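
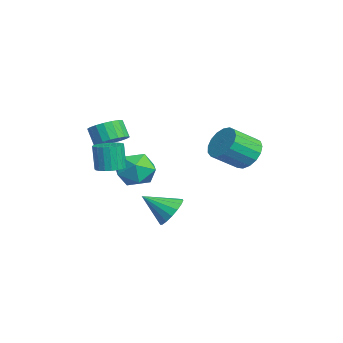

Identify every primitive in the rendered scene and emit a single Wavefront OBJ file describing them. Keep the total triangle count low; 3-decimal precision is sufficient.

v -0.692 -3.2 0.2
v 0.093 -3.222 0.354
v -0.203 -3.302 1.853
v -0.988 -3.28 1.7
v 0.03 -2.895 0.359
v -0.265 -2.975 1.858
v -0.157 -2.621 0.337
v -0.452 -2.701 1.836
v -0.437 -2.447 0.291
v -0.732 -2.528 1.79
v -0.761 -2.403 0.23
v -1.056 -2.484 1.729
v -1.073 -2.497 0.163
v -1.368 -2.578 1.662
v -1.319 -2.713 0.103
v -1.615 -2.793 1.602
v -1.457 -3.012 0.06
v -1.753 -3.093 1.559
v -1.463 -3.344 0.041
v -1.758 -3.425 1.54
v -1.335 -3.651 0.05
v -1.631 -3.732 1.549
v -1.096 -3.88 0.084
v -1.392 -3.961 1.583
v -0.788 -3.992 0.139
v -1.083 -4.072 1.638
v -0.463 -3.966 0.205
v -0.758 -4.047 1.704
v -0.177 -3.808 0.269
v -0.473 -3.888 1.768
v 0.019 -3.545 0.322
v -0.276 -3.625 1.821
v 1.972 -0.482 -1.864
v 2.472 -0.074 -1.127
v 1.628 -1.918 -0.836
v 2.033 0.078 -1.062
v 1.58 0.101 -1.181
v 1.217 -0.009 -1.457
v 1.027 -0.228 -1.826
v 1.053 -0.504 -2.204
v 1.29 -0.776 -2.504
v 1.684 -0.98 -2.657
v 2.143 -1.07 -2.629
v 2.564 -1.026 -2.426
v 2.848 -0.856 -2.094
v 2.933 -0.601 -1.709
v 2.797 -0.319 -1.36
v -2.879 -2.9 1.228
v -2.334 -2.285 1.725
v -2.896 -2.566 2.689
v -3.441 -3.18 2.192
v -2.664 -2.043 1.603
v -3.226 -2.323 2.567
v -3.036 -1.97 1.407
v -3.598 -2.25 2.371
v -3.378 -2.081 1.176
v -3.94 -2.362 2.139
v -3.62 -2.355 0.955
v -4.182 -2.635 1.918
v -3.716 -2.736 0.788
v -4.278 -3.016 1.751
v -3.646 -3.15 0.708
v -4.208 -3.43 1.671
v -3.424 -3.514 0.731
v -3.986 -3.795 1.695
v -3.094 -3.757 0.853
v -3.656 -4.037 1.817
v -2.722 -3.83 1.049
v -3.284 -4.11 2.013
v -2.38 -3.718 1.281
v -2.942 -3.999 2.244
v -2.138 -3.445 1.502
v -2.7 -3.725 2.465
v -2.042 -3.064 1.669
v -2.604 -3.344 2.632
v -2.112 -2.65 1.749
v -2.674 -2.93 2.712
v -0.32 3.696 0.983
v 0.63 3.62 0.52
v 1.011 2.208 1.534
v 0.06 2.284 1.997
v 0.712 3.926 0.916
v 1.093 2.514 1.93
v 0.558 4.18 1.327
v 0.938 2.768 2.341
v 0.202 4.323 1.66
v 0.583 2.91 2.674
v -0.273 4.322 1.837
v 0.107 2.91 2.851
v -0.759 4.178 1.819
v -0.379 2.766 2.833
v -1.145 3.924 1.609
v -0.764 2.511 2.623
v -1.342 3.617 1.256
v -0.961 2.204 2.27
v -1.304 3.329 0.84
v -0.924 1.916 1.854
v -1.041 3.124 0.457
v -0.661 1.712 1.471
v -0.614 3.051 0.195
v -0.233 1.639 1.209
v -0.118 3.126 0.113
v 0.262 1.713 1.127
v 0.33 3.331 0.23
v 0.711 1.919 1.244
v -3.196 -0.887 -1.946
v -2.265 -1.59 -1.555
v -4.375 -1.67 -0.545
v -3.444 -2.373 -0.154
v -3.408 -1.155 0.016
v -2.68 -0.671 -0.85
v -3.96 -2.589 -1.25
v -3.232 -2.105 -2.116
v -2.738 -2.642 -1.125
v -2.396 -1.756 -0.343
v -4.244 -1.504 -1.757
v -3.902 -0.618 -0.975
f 2 1 5
f 2 5 3
f 3 5 6
f 3 6 4
f 5 1 7
f 5 7 6
f 6 7 8
f 6 8 4
f 7 1 9
f 7 9 8
f 8 9 10
f 8 10 4
f 9 1 11
f 9 11 10
f 10 11 12
f 10 12 4
f 11 1 13
f 11 13 12
f 12 13 14
f 12 14 4
f 13 1 15
f 13 15 14
f 14 15 16
f 14 16 4
f 15 1 17
f 15 17 16
f 16 17 18
f 16 18 4
f 17 1 19
f 17 19 18
f 18 19 20
f 18 20 4
f 19 1 21
f 19 21 20
f 20 21 22
f 20 22 4
f 21 1 23
f 21 23 22
f 22 23 24
f 22 24 4
f 23 1 25
f 23 25 24
f 24 25 26
f 24 26 4
f 25 1 27
f 25 27 26
f 26 27 28
f 26 28 4
f 27 1 29
f 27 29 28
f 28 29 30
f 28 30 4
f 29 1 31
f 29 31 30
f 30 31 32
f 30 32 4
f 31 1 2
f 31 2 32
f 32 2 3
f 32 3 4
f 34 33 36
f 34 36 35
f 36 33 37
f 36 37 35
f 37 33 38
f 37 38 35
f 38 33 39
f 38 39 35
f 39 33 40
f 39 40 35
f 40 33 41
f 40 41 35
f 41 33 42
f 41 42 35
f 42 33 43
f 42 43 35
f 43 33 44
f 43 44 35
f 44 33 45
f 44 45 35
f 45 33 46
f 45 46 35
f 46 33 47
f 46 47 35
f 47 33 34
f 47 34 35
f 49 48 52
f 49 52 50
f 50 52 53
f 50 53 51
f 52 48 54
f 52 54 53
f 53 54 55
f 53 55 51
f 54 48 56
f 54 56 55
f 55 56 57
f 55 57 51
f 56 48 58
f 56 58 57
f 57 58 59
f 57 59 51
f 58 48 60
f 58 60 59
f 59 60 61
f 59 61 51
f 60 48 62
f 60 62 61
f 61 62 63
f 61 63 51
f 62 48 64
f 62 64 63
f 63 64 65
f 63 65 51
f 64 48 66
f 64 66 65
f 65 66 67
f 65 67 51
f 66 48 68
f 66 68 67
f 67 68 69
f 67 69 51
f 68 48 70
f 68 70 69
f 69 70 71
f 69 71 51
f 70 48 72
f 70 72 71
f 71 72 73
f 71 73 51
f 72 48 74
f 72 74 73
f 73 74 75
f 73 75 51
f 74 48 76
f 74 76 75
f 75 76 77
f 75 77 51
f 76 48 49
f 76 49 77
f 77 49 50
f 77 50 51
f 79 78 82
f 79 82 80
f 80 82 83
f 80 83 81
f 82 78 84
f 82 84 83
f 83 84 85
f 83 85 81
f 84 78 86
f 84 86 85
f 85 86 87
f 85 87 81
f 86 78 88
f 86 88 87
f 87 88 89
f 87 89 81
f 88 78 90
f 88 90 89
f 89 90 91
f 89 91 81
f 90 78 92
f 90 92 91
f 91 92 93
f 91 93 81
f 92 78 94
f 92 94 93
f 93 94 95
f 93 95 81
f 94 78 96
f 94 96 95
f 95 96 97
f 95 97 81
f 96 78 98
f 96 98 97
f 97 98 99
f 97 99 81
f 98 78 100
f 98 100 99
f 99 100 101
f 99 101 81
f 100 78 102
f 100 102 101
f 101 102 103
f 101 103 81
f 102 78 104
f 102 104 103
f 103 104 105
f 103 105 81
f 104 78 79
f 104 79 105
f 105 79 80
f 105 80 81
f 106 117 111
f 106 111 107
f 106 107 113
f 106 113 116
f 106 116 117
f 107 111 115
f 111 117 110
f 117 116 108
f 116 113 112
f 113 107 114
f 109 115 110
f 109 110 108
f 109 108 112
f 109 112 114
f 109 114 115
f 110 115 111
f 108 110 117
f 112 108 116
f 114 112 113
f 115 114 107



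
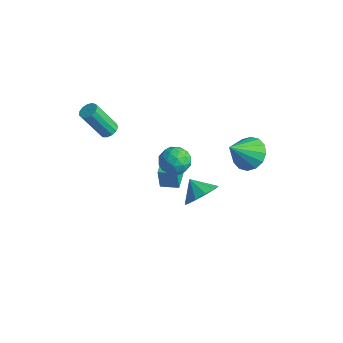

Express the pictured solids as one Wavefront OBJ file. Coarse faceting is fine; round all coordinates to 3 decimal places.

v -3.057 -2.342 2.41
v -2.53 -2.562 2.513
v -3.236 -3.397 4.352
v -3.763 -3.178 4.25
v -2.533 -2.264 2.647
v -3.24 -3.099 4.486
v -2.703 -1.991 2.706
v -3.409 -2.826 4.545
v -2.984 -1.829 2.671
v -3.691 -2.665 4.51
v -3.289 -1.831 2.553
v -3.996 -2.666 4.393
v -3.52 -1.995 2.39
v -4.227 -2.83 4.229
v -3.604 -2.269 2.233
v -4.311 -3.104 4.073
v -3.514 -2.566 2.133
v -4.221 -3.402 3.972
v -3.279 -2.793 2.12
v -3.986 -3.628 3.96
v -2.973 -2.876 2.2
v -3.68 -3.712 4.039
v -2.694 -2.79 2.346
v -3.401 -3.626 4.186
v 3.377 2.037 2.033
v 4.289 2.4 2.507
v 3.183 0.703 3.427
v 3.873 2.703 2.739
v 3.324 2.828 2.781
v 2.79 2.74 2.623
v 2.413 2.464 2.307
v 2.294 2.074 1.917
v 2.465 1.674 1.558
v 2.881 1.371 1.327
v 3.43 1.247 1.284
v 3.964 1.334 1.442
v 4.341 1.61 1.758
v 4.46 2 2.148
v -0.983 0.308 0.543
v -0.225 0.874 0.293
v -0.355 -0.894 -0.273
v 0.403 -0.328 -0.523
v 0.294 -0.617 0.404
v -0.094 0.126 0.909
v -0.486 -0.146 -0.889
v -0.874 0.597 -0.384
v 0.081 0.594 -0.592
v 0.564 0.302 0.207
v -1.144 -0.322 -0.187
v -0.661 -0.614 0.612
v -0.659 0.696 0.49
v 0.079 -0.716 -0.47
v 0.015 -0.886 0.076
v 0.46 -0.553 -0.072
v -0.582 0.256 0.852
v -0.137 0.589 0.705
v 0.169 -0.287 0.77
v -0.443 -0.609 -0.685
v 0.002 -0.276 -0.832
v -1.04 0.533 0.092
v -0.595 0.866 -0.056
v -0.749 0.267 -0.75
v -0.034 0.864 -0.178
v 0.335 0.158 -0.658
v -0.187 0.265 -0.872
v -0.415 0.701 -0.576
v 0.25 0.693 0.292
v 0.619 -0.013 -0.188
v 0.555 -0.183 0.358
v 0.327 0.253 0.654
v 0.43 0.528 -0.228
v -1.199 -0.007 0.208
v -0.83 -0.713 -0.272
v -0.907 -0.273 -0.634
v -1.135 0.163 -0.338
v -0.915 -0.178 0.678
v -0.546 -0.884 0.198
v -0.165 -0.721 0.596
v -0.393 -0.285 0.892
v -1.01 -0.548 0.248
v 4.241 -2.313 2.144
v 4.852 -2.581 2.955
v 3.299 -2.307 2.856
v 4.832 -1.933 2.924
v 4.587 -1.43 2.596
v 4.21 -1.265 2.095
v 3.844 -1.499 1.613
v 3.63 -2.044 1.334
v 3.649 -2.692 1.364
v 3.894 -3.195 1.693
v 4.272 -3.361 2.194
v 4.638 -3.127 2.676
v -2.768 1.479 -4.149
v -2.859 1.389 -2.775
v -1.873 2.127 -4.047
v -1.964 2.037 -2.673
v -2.016 0.443 -4.167
v -2.107 0.353 -2.793
v -1.121 1.091 -4.065
v -1.212 1.001 -2.691
f 2 1 5
f 2 5 3
f 3 5 6
f 3 6 4
f 5 1 7
f 5 7 6
f 6 7 8
f 6 8 4
f 7 1 9
f 7 9 8
f 8 9 10
f 8 10 4
f 9 1 11
f 9 11 10
f 10 11 12
f 10 12 4
f 11 1 13
f 11 13 12
f 12 13 14
f 12 14 4
f 13 1 15
f 13 15 14
f 14 15 16
f 14 16 4
f 15 1 17
f 15 17 16
f 16 17 18
f 16 18 4
f 17 1 19
f 17 19 18
f 18 19 20
f 18 20 4
f 19 1 21
f 19 21 20
f 20 21 22
f 20 22 4
f 21 1 23
f 21 23 22
f 22 23 24
f 22 24 4
f 23 1 2
f 23 2 24
f 24 2 3
f 24 3 4
f 26 25 28
f 26 28 27
f 28 25 29
f 28 29 27
f 29 25 30
f 29 30 27
f 30 25 31
f 30 31 27
f 31 25 32
f 31 32 27
f 32 25 33
f 32 33 27
f 33 25 34
f 33 34 27
f 34 25 35
f 34 35 27
f 35 25 36
f 35 36 27
f 36 25 37
f 36 37 27
f 37 25 38
f 37 38 27
f 38 25 26
f 38 26 27
f 39 76 55
f 76 50 79
f 55 79 44
f 76 79 55
f 39 55 51
f 55 44 56
f 51 56 40
f 55 56 51
f 39 51 60
f 51 40 61
f 60 61 46
f 51 61 60
f 39 60 72
f 60 46 75
f 72 75 49
f 60 75 72
f 39 72 76
f 72 49 80
f 76 80 50
f 72 80 76
f 40 56 67
f 56 44 70
f 67 70 48
f 56 70 67
f 44 79 57
f 79 50 78
f 57 78 43
f 79 78 57
f 50 80 77
f 80 49 73
f 77 73 41
f 80 73 77
f 49 75 74
f 75 46 62
f 74 62 45
f 75 62 74
f 46 61 66
f 61 40 63
f 66 63 47
f 61 63 66
f 42 68 54
f 68 48 69
f 54 69 43
f 68 69 54
f 42 54 52
f 54 43 53
f 52 53 41
f 54 53 52
f 42 52 59
f 52 41 58
f 59 58 45
f 52 58 59
f 42 59 64
f 59 45 65
f 64 65 47
f 59 65 64
f 42 64 68
f 64 47 71
f 68 71 48
f 64 71 68
f 43 69 57
f 69 48 70
f 57 70 44
f 69 70 57
f 41 53 77
f 53 43 78
f 77 78 50
f 53 78 77
f 45 58 74
f 58 41 73
f 74 73 49
f 58 73 74
f 47 65 66
f 65 45 62
f 66 62 46
f 65 62 66
f 48 71 67
f 71 47 63
f 67 63 40
f 71 63 67
f 82 81 84
f 82 84 83
f 84 81 85
f 84 85 83
f 85 81 86
f 85 86 83
f 86 81 87
f 86 87 83
f 87 81 88
f 87 88 83
f 88 81 89
f 88 89 83
f 89 81 90
f 89 90 83
f 90 81 91
f 90 91 83
f 91 81 92
f 91 92 83
f 92 81 82
f 92 82 83
f 94 96 93
f 97 94 93
f 93 96 95
f 95 97 93
f 94 100 96
f 98 94 97
f 98 100 94
f 96 100 95
f 99 97 95
f 95 100 99
f 99 98 97
f 100 98 99



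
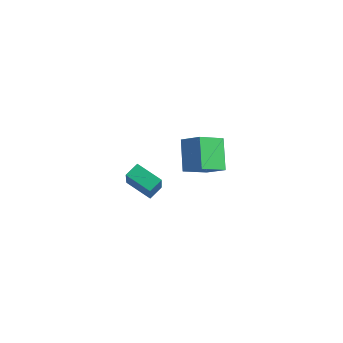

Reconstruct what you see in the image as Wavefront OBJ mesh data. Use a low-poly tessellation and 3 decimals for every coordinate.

v 1.989 3.76 -3.937
v 1.69 2.296 -3.147
v 0.945 4.713 -2.565
v 0.646 3.248 -1.775
v 3.134 3.932 -3.185
v 2.835 2.467 -2.395
v 2.09 4.884 -1.813
v 1.791 3.42 -1.023
v 2.683 -2.652 -0.431
v 3.424 -3.401 1.028
v 2.698 -1.893 -0.049
v 3.44 -2.642 1.41
v 4.04 -2.398 -0.99
v 4.782 -3.147 0.469
v 4.056 -1.639 -0.608
v 4.797 -2.388 0.851
f 2 4 1
f 5 2 1
f 1 4 3
f 3 5 1
f 2 8 4
f 6 2 5
f 6 8 2
f 4 8 3
f 7 5 3
f 3 8 7
f 7 6 5
f 8 6 7
f 10 12 9
f 13 10 9
f 9 12 11
f 11 13 9
f 10 16 12
f 14 10 13
f 14 16 10
f 12 16 11
f 15 13 11
f 11 16 15
f 15 14 13
f 16 14 15



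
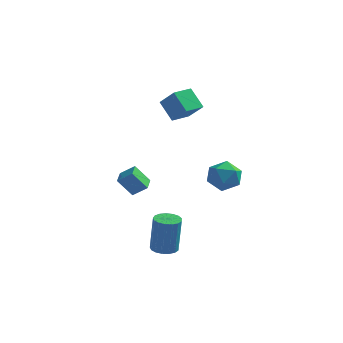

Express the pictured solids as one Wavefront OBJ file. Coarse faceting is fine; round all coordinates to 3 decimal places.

v -1.797 3.042 3.025
v -0.848 2.611 4.061
v -1.204 4.151 2.943
v -0.255 3.72 3.979
v -0.925 2.5 2.001
v 0.024 2.069 3.037
v -0.332 3.609 1.919
v 0.617 3.178 2.955
v 1.849 0.993 -1.436
v 2.873 1.246 -1.566
v 2.247 0.114 -0.014
v 3.271 0.367 -0.144
v 2.568 1.118 0.12
v 2.322 1.661 -0.759
v 2.798 -0.301 -0.821
v 2.552 0.242 -1.7
v 3.459 0.446 -1.186
v 3.317 1.323 -0.605
v 1.803 0.037 -0.975
v 1.661 0.914 -0.394
v -2.112 -0.596 -2.357
v -2.891 -0.808 -1.3
v -2.295 0.375 -2.296
v -3.073 0.163 -1.239
v -1.307 -0.483 -1.741
v -2.085 -0.695 -0.684
v -1.489 0.488 -1.68
v -2.268 0.276 -0.623
v 0.753 -3.897 -4.082
v 1.385 -3.517 -4.14
v 1.539 -3.442 -1.997
v 0.907 -3.823 -1.938
v 1.136 -3.266 -4.131
v 1.289 -3.191 -1.988
v 0.799 -3.159 -4.111
v 0.952 -3.085 -1.967
v 0.451 -3.222 -4.084
v 0.604 -3.147 -1.94
v 0.173 -3.439 -4.056
v 0.326 -3.365 -1.913
v 0.028 -3.762 -4.034
v 0.181 -3.687 -1.891
v 0.049 -4.115 -4.024
v 0.202 -4.04 -1.88
v 0.231 -4.419 -4.026
v 0.384 -4.344 -1.883
v 0.533 -4.603 -4.041
v 0.686 -4.528 -1.898
v 0.886 -4.625 -4.066
v 1.039 -4.551 -1.922
v 1.208 -4.481 -4.094
v 1.361 -4.406 -1.951
v 1.426 -4.203 -4.119
v 1.579 -4.128 -1.976
v 1.49 -3.855 -4.136
v 1.643 -3.78 -1.992
f 2 4 1
f 5 2 1
f 1 4 3
f 3 5 1
f 2 8 4
f 6 2 5
f 6 8 2
f 4 8 3
f 7 5 3
f 3 8 7
f 7 6 5
f 8 6 7
f 9 20 14
f 9 14 10
f 9 10 16
f 9 16 19
f 9 19 20
f 10 14 18
f 14 20 13
f 20 19 11
f 19 16 15
f 16 10 17
f 12 18 13
f 12 13 11
f 12 11 15
f 12 15 17
f 12 17 18
f 13 18 14
f 11 13 20
f 15 11 19
f 17 15 16
f 18 17 10
f 22 24 21
f 25 22 21
f 21 24 23
f 23 25 21
f 22 28 24
f 26 22 25
f 26 28 22
f 24 28 23
f 27 25 23
f 23 28 27
f 27 26 25
f 28 26 27
f 30 29 33
f 30 33 31
f 31 33 34
f 31 34 32
f 33 29 35
f 33 35 34
f 34 35 36
f 34 36 32
f 35 29 37
f 35 37 36
f 36 37 38
f 36 38 32
f 37 29 39
f 37 39 38
f 38 39 40
f 38 40 32
f 39 29 41
f 39 41 40
f 40 41 42
f 40 42 32
f 41 29 43
f 41 43 42
f 42 43 44
f 42 44 32
f 43 29 45
f 43 45 44
f 44 45 46
f 44 46 32
f 45 29 47
f 45 47 46
f 46 47 48
f 46 48 32
f 47 29 49
f 47 49 48
f 48 49 50
f 48 50 32
f 49 29 51
f 49 51 50
f 50 51 52
f 50 52 32
f 51 29 53
f 51 53 52
f 52 53 54
f 52 54 32
f 53 29 55
f 53 55 54
f 54 55 56
f 54 56 32
f 55 29 30
f 55 30 56
f 56 30 31
f 56 31 32



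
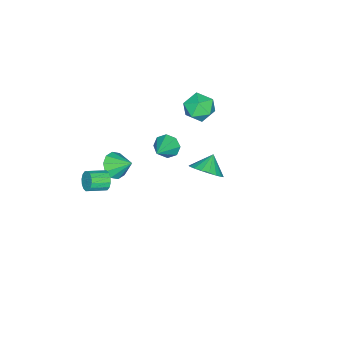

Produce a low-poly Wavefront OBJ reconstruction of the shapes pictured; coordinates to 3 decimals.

v 1.573 3.654 2.826
v 2.165 4.166 3.496
v 0.707 3.626 3.614
v 1.95 4.503 3.272
v 1.66 4.672 2.96
v 1.353 4.64 2.621
v 1.089 4.412 2.323
v 0.921 4.035 2.125
v 0.882 3.582 2.065
v 0.98 3.143 2.157
v 1.195 2.806 2.381
v 1.485 2.637 2.693
v 1.792 2.669 3.032
v 2.056 2.897 3.33
v 2.224 3.274 3.528
v 2.263 3.727 3.588
v -3.718 0.731 3.48
v -3.205 1.418 4.107
v -2.215 0.182 2.853
v -1.702 0.869 3.48
v -2.205 0.035 3.905
v -3.134 0.374 4.292
v -2.286 1.226 2.668
v -3.215 1.565 3.055
v -2.321 1.723 3.605
v -2.27 0.988 4.37
v -3.15 0.612 2.59
v -3.099 -0.123 3.355
v -4.69 -2.521 -4.065
v -4.316 -2.261 -4.806
v -3.05 -2.279 -3.155
v -4.581 -1.756 -4.464
v -4.909 -1.698 -3.887
v -5.109 -2.123 -3.415
v -5.063 -2.781 -3.323
v -4.798 -3.286 -3.666
v -4.47 -3.344 -4.242
v -4.27 -2.919 -4.715
v 0.855 -2.747 -0.869
v 1.467 -3.175 -0.314
v 0.865 -1.593 0.009
v 1.761 -2.877 -0.708
v 1.71 -2.53 -1.164
v 1.332 -2.266 -1.506
v 0.771 -2.186 -1.606
v 0.243 -2.319 -1.424
v -0.052 -2.616 -1.03
v -0 -2.963 -0.574
v 0.378 -3.228 -0.232
v 0.938 -3.308 -0.132
v 3.217 -1.917 0.411
v 3.584 -1.754 -0.126
v 4.45 -2.461 0.252
v 4.083 -2.623 0.789
v 3.669 -1.52 0.116
v 4.535 -2.227 0.494
v 3.633 -1.393 0.436
v 4.5 -2.099 0.814
v 3.486 -1.405 0.75
v 4.352 -2.112 1.128
v 3.267 -1.555 0.973
v 4.133 -2.261 1.351
v 3.034 -1.802 1.045
v 3.9 -2.508 1.423
v 2.85 -2.079 0.948
v 3.716 -2.786 1.326
v 2.765 -2.313 0.706
v 3.631 -3.02 1.084
v 2.8 -2.441 0.386
v 3.667 -3.147 0.764
v 2.948 -2.428 0.072
v 3.814 -3.135 0.45
v 3.167 -2.279 -0.151
v 4.033 -2.985 0.227
v 3.4 -2.032 -0.223
v 4.266 -2.738 0.155
f 2 1 4
f 2 4 3
f 4 1 5
f 4 5 3
f 5 1 6
f 5 6 3
f 6 1 7
f 6 7 3
f 7 1 8
f 7 8 3
f 8 1 9
f 8 9 3
f 9 1 10
f 9 10 3
f 10 1 11
f 10 11 3
f 11 1 12
f 11 12 3
f 12 1 13
f 12 13 3
f 13 1 14
f 13 14 3
f 14 1 15
f 14 15 3
f 15 1 16
f 15 16 3
f 16 1 2
f 16 2 3
f 17 28 22
f 17 22 18
f 17 18 24
f 17 24 27
f 17 27 28
f 18 22 26
f 22 28 21
f 28 27 19
f 27 24 23
f 24 18 25
f 20 26 21
f 20 21 19
f 20 19 23
f 20 23 25
f 20 25 26
f 21 26 22
f 19 21 28
f 23 19 27
f 25 23 24
f 26 25 18
f 30 29 32
f 30 32 31
f 32 29 33
f 32 33 31
f 33 29 34
f 33 34 31
f 34 29 35
f 34 35 31
f 35 29 36
f 35 36 31
f 36 29 37
f 36 37 31
f 37 29 38
f 37 38 31
f 38 29 30
f 38 30 31
f 40 39 42
f 40 42 41
f 42 39 43
f 42 43 41
f 43 39 44
f 43 44 41
f 44 39 45
f 44 45 41
f 45 39 46
f 45 46 41
f 46 39 47
f 46 47 41
f 47 39 48
f 47 48 41
f 48 39 49
f 48 49 41
f 49 39 50
f 49 50 41
f 50 39 40
f 50 40 41
f 52 51 55
f 52 55 53
f 53 55 56
f 53 56 54
f 55 51 57
f 55 57 56
f 56 57 58
f 56 58 54
f 57 51 59
f 57 59 58
f 58 59 60
f 58 60 54
f 59 51 61
f 59 61 60
f 60 61 62
f 60 62 54
f 61 51 63
f 61 63 62
f 62 63 64
f 62 64 54
f 63 51 65
f 63 65 64
f 64 65 66
f 64 66 54
f 65 51 67
f 65 67 66
f 66 67 68
f 66 68 54
f 67 51 69
f 67 69 68
f 68 69 70
f 68 70 54
f 69 51 71
f 69 71 70
f 70 71 72
f 70 72 54
f 71 51 73
f 71 73 72
f 72 73 74
f 72 74 54
f 73 51 75
f 73 75 74
f 74 75 76
f 74 76 54
f 75 51 52
f 75 52 76
f 76 52 53
f 76 53 54



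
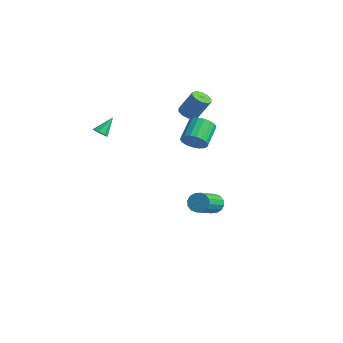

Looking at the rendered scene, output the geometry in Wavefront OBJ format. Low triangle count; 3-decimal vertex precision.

v -0.01 2.267 -4.128
v 0.649 2.446 -4.414
v 1.489 0.853 -3.477
v 0.83 0.673 -3.192
v 0.631 2.633 -4.08
v 1.471 1.04 -3.143
v 0.442 2.722 -3.759
v 1.282 1.129 -2.822
v 0.131 2.689 -3.537
v 0.971 1.096 -2.6
v -0.217 2.542 -3.474
v 0.623 0.949 -2.537
v -0.51 2.322 -3.586
v 0.33 0.729 -2.649
v -0.669 2.087 -3.843
v 0.171 0.494 -2.906
v -0.651 1.9 -4.177
v 0.189 0.307 -3.24
v -0.462 1.811 -4.498
v 0.378 0.218 -3.561
v -0.151 1.844 -4.72
v 0.689 0.251 -3.783
v 0.197 1.991 -4.783
v 1.037 0.398 -3.846
v 0.49 2.211 -4.671
v 1.33 0.618 -3.734
v 3.367 -1.266 3.433
v 3.988 -0.726 3.331
v 3.215 0.326 4.184
v 2.593 -0.214 4.287
v 3.769 -0.654 3.043
v 2.996 0.398 3.896
v 3.469 -0.703 2.832
v 2.696 0.349 3.685
v 3.149 -0.864 2.741
v 2.376 0.188 3.594
v 2.873 -1.104 2.786
v 2.1 -0.052 3.639
v 2.694 -1.377 2.96
v 1.921 -0.324 3.813
v 2.648 -1.627 3.228
v 1.875 -0.575 4.081
v 2.745 -1.806 3.536
v 1.972 -0.754 4.389
v 2.964 -1.878 3.824
v 2.191 -0.826 4.677
v 3.264 -1.829 4.035
v 2.491 -0.777 4.888
v 3.584 -1.668 4.126
v 2.811 -0.616 4.979
v 3.86 -1.428 4.081
v 3.087 -0.376 4.934
v 4.039 -1.156 3.907
v 3.266 -0.103 4.76
v 4.085 -0.905 3.639
v 3.312 0.147 4.492
v -2.344 -4.103 2.549
v -1.938 -3.843 2.353
v -2.476 -3.157 3.531
v -2.284 -3.727 2.195
v -2.665 -3.83 2.243
v -2.858 -4.094 2.471
v -2.75 -4.362 2.744
v -2.404 -4.479 2.903
v -2.023 -4.375 2.854
v -1.83 -4.112 2.627
v -2.154 1.827 2.777
v -1.718 2.205 2.438
v -1.069 2.772 3.904
v -1.506 2.393 4.243
v -2.059 2.43 2.502
v -1.411 2.997 3.968
v -2.437 2.425 2.671
v -1.789 2.991 4.137
v -2.707 2.191 2.881
v -2.059 2.757 4.347
v -2.766 1.818 3.051
v -2.117 2.384 4.517
v -2.591 1.448 3.116
v -1.942 2.015 4.582
v -2.249 1.223 3.052
v -1.601 1.79 4.518
v -1.871 1.229 2.883
v -1.223 1.795 4.349
v -1.601 1.463 2.673
v -0.953 2.029 4.139
v -1.543 1.836 2.503
v -0.894 2.402 3.969
f 2 1 5
f 2 5 3
f 3 5 6
f 3 6 4
f 5 1 7
f 5 7 6
f 6 7 8
f 6 8 4
f 7 1 9
f 7 9 8
f 8 9 10
f 8 10 4
f 9 1 11
f 9 11 10
f 10 11 12
f 10 12 4
f 11 1 13
f 11 13 12
f 12 13 14
f 12 14 4
f 13 1 15
f 13 15 14
f 14 15 16
f 14 16 4
f 15 1 17
f 15 17 16
f 16 17 18
f 16 18 4
f 17 1 19
f 17 19 18
f 18 19 20
f 18 20 4
f 19 1 21
f 19 21 20
f 20 21 22
f 20 22 4
f 21 1 23
f 21 23 22
f 22 23 24
f 22 24 4
f 23 1 25
f 23 25 24
f 24 25 26
f 24 26 4
f 25 1 2
f 25 2 26
f 26 2 3
f 26 3 4
f 28 27 31
f 28 31 29
f 29 31 32
f 29 32 30
f 31 27 33
f 31 33 32
f 32 33 34
f 32 34 30
f 33 27 35
f 33 35 34
f 34 35 36
f 34 36 30
f 35 27 37
f 35 37 36
f 36 37 38
f 36 38 30
f 37 27 39
f 37 39 38
f 38 39 40
f 38 40 30
f 39 27 41
f 39 41 40
f 40 41 42
f 40 42 30
f 41 27 43
f 41 43 42
f 42 43 44
f 42 44 30
f 43 27 45
f 43 45 44
f 44 45 46
f 44 46 30
f 45 27 47
f 45 47 46
f 46 47 48
f 46 48 30
f 47 27 49
f 47 49 48
f 48 49 50
f 48 50 30
f 49 27 51
f 49 51 50
f 50 51 52
f 50 52 30
f 51 27 53
f 51 53 52
f 52 53 54
f 52 54 30
f 53 27 55
f 53 55 54
f 54 55 56
f 54 56 30
f 55 27 28
f 55 28 56
f 56 28 29
f 56 29 30
f 58 57 60
f 58 60 59
f 60 57 61
f 60 61 59
f 61 57 62
f 61 62 59
f 62 57 63
f 62 63 59
f 63 57 64
f 63 64 59
f 64 57 65
f 64 65 59
f 65 57 66
f 65 66 59
f 66 57 58
f 66 58 59
f 68 67 71
f 68 71 69
f 69 71 72
f 69 72 70
f 71 67 73
f 71 73 72
f 72 73 74
f 72 74 70
f 73 67 75
f 73 75 74
f 74 75 76
f 74 76 70
f 75 67 77
f 75 77 76
f 76 77 78
f 76 78 70
f 77 67 79
f 77 79 78
f 78 79 80
f 78 80 70
f 79 67 81
f 79 81 80
f 80 81 82
f 80 82 70
f 81 67 83
f 81 83 82
f 82 83 84
f 82 84 70
f 83 67 85
f 83 85 84
f 84 85 86
f 84 86 70
f 85 67 87
f 85 87 86
f 86 87 88
f 86 88 70
f 87 67 68
f 87 68 88
f 88 68 69
f 88 69 70



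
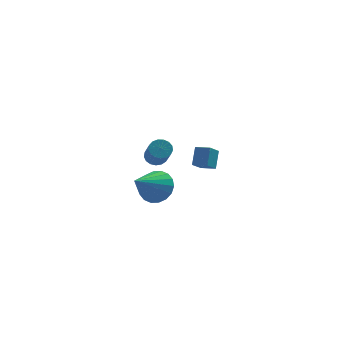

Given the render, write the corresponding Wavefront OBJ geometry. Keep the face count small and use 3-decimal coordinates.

v -0.157 -2.501 1.787
v 0.672 -2.646 2.398
v -1.263 -3.819 2.973
v 0.458 -2.288 2.598
v 0.123 -1.971 2.637
v -0.268 -1.759 2.508
v -0.637 -1.695 2.236
v -0.911 -1.789 1.875
v -1.035 -2.025 1.497
v -0.986 -2.355 1.176
v -0.772 -2.714 0.976
v -0.437 -3.03 0.937
v -0.046 -3.242 1.066
v 0.323 -3.307 1.338
v 0.597 -3.212 1.699
v 0.721 -2.976 2.077
v -0 4.435 0.342
v 0.53 4.218 0.014
v 0.75 2.828 1.291
v 0.22 3.045 1.618
v 0.648 4.426 0.22
v 0.869 3.036 1.496
v 0.618 4.636 0.453
v 0.839 3.246 1.73
v 0.447 4.8 0.662
v 0.667 3.41 1.939
v 0.173 4.88 0.797
v 0.393 3.491 2.074
v -0.141 4.859 0.827
v 0.079 3.469 2.104
v -0.423 4.74 0.747
v -0.202 3.35 2.024
v -0.607 4.551 0.573
v -0.387 3.162 1.85
v -0.653 4.336 0.347
v -0.432 2.946 1.624
v -0.549 4.143 0.119
v -0.328 2.754 1.396
v -0.319 4.017 -0.058
v -0.099 2.628 1.219
v -0.017 3.987 -0.143
v 0.204 2.597 1.134
v 0.29 4.059 -0.117
v 0.51 2.67 1.16
v 2.49 -0.784 2.352
v 2.677 -0.089 3.287
v 1.739 -0.39 2.209
v 1.926 0.305 3.144
v 2.974 -0.085 1.736
v 3.161 0.61 2.671
v 2.223 0.309 1.593
v 2.41 1.004 2.528
f 2 1 4
f 2 4 3
f 4 1 5
f 4 5 3
f 5 1 6
f 5 6 3
f 6 1 7
f 6 7 3
f 7 1 8
f 7 8 3
f 8 1 9
f 8 9 3
f 9 1 10
f 9 10 3
f 10 1 11
f 10 11 3
f 11 1 12
f 11 12 3
f 12 1 13
f 12 13 3
f 13 1 14
f 13 14 3
f 14 1 15
f 14 15 3
f 15 1 16
f 15 16 3
f 16 1 2
f 16 2 3
f 18 17 21
f 18 21 19
f 19 21 22
f 19 22 20
f 21 17 23
f 21 23 22
f 22 23 24
f 22 24 20
f 23 17 25
f 23 25 24
f 24 25 26
f 24 26 20
f 25 17 27
f 25 27 26
f 26 27 28
f 26 28 20
f 27 17 29
f 27 29 28
f 28 29 30
f 28 30 20
f 29 17 31
f 29 31 30
f 30 31 32
f 30 32 20
f 31 17 33
f 31 33 32
f 32 33 34
f 32 34 20
f 33 17 35
f 33 35 34
f 34 35 36
f 34 36 20
f 35 17 37
f 35 37 36
f 36 37 38
f 36 38 20
f 37 17 39
f 37 39 38
f 38 39 40
f 38 40 20
f 39 17 41
f 39 41 40
f 40 41 42
f 40 42 20
f 41 17 43
f 41 43 42
f 42 43 44
f 42 44 20
f 43 17 18
f 43 18 44
f 44 18 19
f 44 19 20
f 46 48 45
f 49 46 45
f 45 48 47
f 47 49 45
f 46 52 48
f 50 46 49
f 50 52 46
f 48 52 47
f 51 49 47
f 47 52 51
f 51 50 49
f 52 50 51



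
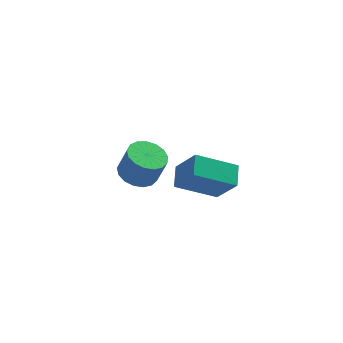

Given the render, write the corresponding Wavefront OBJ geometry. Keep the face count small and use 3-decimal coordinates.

v -4.107 -0.612 -0.543
v -3.811 0.083 -0.282
v -2.788 -0.906 -1.26
v -2.492 -0.21 -1
v -3.668 -1.19 0.5
v -3.372 -0.494 0.76
v -2.349 -1.483 -0.218
v -2.053 -0.788 0.043
v -4.09 3.211 -3.611
v -3.54 2.806 -3.839
v -3.22 2.665 -2.818
v -3.77 3.069 -2.589
v -3.411 3.126 -3.835
v -3.091 2.984 -2.814
v -3.438 3.465 -3.78
v -3.118 3.323 -2.758
v -3.614 3.746 -3.686
v -3.294 3.604 -2.664
v -3.899 3.904 -3.574
v -3.579 3.762 -2.553
v -4.228 3.904 -3.471
v -3.908 3.762 -2.45
v -4.525 3.744 -3.4
v -4.205 3.603 -2.379
v -4.723 3.463 -3.377
v -4.403 3.321 -2.356
v -4.775 3.124 -3.408
v -4.455 2.982 -2.386
v -4.671 2.804 -3.485
v -4.351 2.663 -2.463
v -4.433 2.578 -3.591
v -4.113 2.437 -2.569
v -4.117 2.497 -3.701
v -3.797 2.355 -2.68
v -3.795 2.579 -3.791
v -3.475 2.438 -2.769
f 2 4 1
f 5 2 1
f 1 4 3
f 3 5 1
f 2 8 4
f 6 2 5
f 6 8 2
f 4 8 3
f 7 5 3
f 3 8 7
f 7 6 5
f 8 6 7
f 10 9 13
f 10 13 11
f 11 13 14
f 11 14 12
f 13 9 15
f 13 15 14
f 14 15 16
f 14 16 12
f 15 9 17
f 15 17 16
f 16 17 18
f 16 18 12
f 17 9 19
f 17 19 18
f 18 19 20
f 18 20 12
f 19 9 21
f 19 21 20
f 20 21 22
f 20 22 12
f 21 9 23
f 21 23 22
f 22 23 24
f 22 24 12
f 23 9 25
f 23 25 24
f 24 25 26
f 24 26 12
f 25 9 27
f 25 27 26
f 26 27 28
f 26 28 12
f 27 9 29
f 27 29 28
f 28 29 30
f 28 30 12
f 29 9 31
f 29 31 30
f 30 31 32
f 30 32 12
f 31 9 33
f 31 33 32
f 32 33 34
f 32 34 12
f 33 9 35
f 33 35 34
f 34 35 36
f 34 36 12
f 35 9 10
f 35 10 36
f 36 10 11
f 36 11 12



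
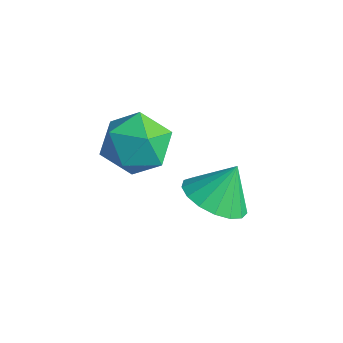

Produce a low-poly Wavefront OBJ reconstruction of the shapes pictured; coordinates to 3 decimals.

v 1.477 -1.041 -0.744
v 2.428 -0.905 -0.938
v 1.603 -0.379 0.344
v 2.218 -0.536 -1.138
v 1.839 -0.283 -1.248
v 1.376 -0.204 -1.243
v 0.937 -0.317 -1.123
v 0.622 -0.596 -0.916
v 0.502 -0.976 -0.67
v 0.606 -1.372 -0.441
v 0.909 -1.692 -0.281
v 1.342 -1.863 -0.227
v 1.807 -1.846 -0.292
v 2.195 -1.644 -0.46
v 2.42 -1.305 -0.693
v 0.086 -2.112 2.181
v 1.066 -2.129 2.499
v 0.154 -3.751 1.881
v 1.134 -3.768 2.199
v 0.375 -3.599 2.876
v 0.333 -2.586 3.061
v 0.887 -3.294 1.319
v 0.845 -2.281 1.504
v 1.561 -2.86 1.966
v 1.245 -3.049 2.929
v -0.025 -2.831 1.451
v -0.341 -3.02 2.414
f 2 1 4
f 2 4 3
f 4 1 5
f 4 5 3
f 5 1 6
f 5 6 3
f 6 1 7
f 6 7 3
f 7 1 8
f 7 8 3
f 8 1 9
f 8 9 3
f 9 1 10
f 9 10 3
f 10 1 11
f 10 11 3
f 11 1 12
f 11 12 3
f 12 1 13
f 12 13 3
f 13 1 14
f 13 14 3
f 14 1 15
f 14 15 3
f 15 1 2
f 15 2 3
f 16 27 21
f 16 21 17
f 16 17 23
f 16 23 26
f 16 26 27
f 17 21 25
f 21 27 20
f 27 26 18
f 26 23 22
f 23 17 24
f 19 25 20
f 19 20 18
f 19 18 22
f 19 22 24
f 19 24 25
f 20 25 21
f 18 20 27
f 22 18 26
f 24 22 23
f 25 24 17



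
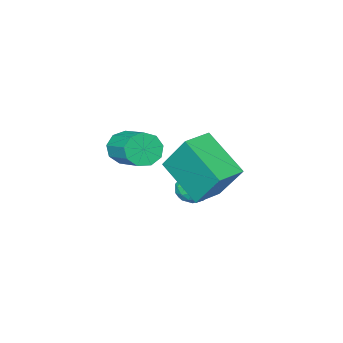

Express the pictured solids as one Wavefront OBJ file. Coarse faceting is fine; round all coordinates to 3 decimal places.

v -2.148 -0.034 -2.227
v -1.506 0.166 -2.209
v -1.914 -0.706 -3.051
v -1.272 -0.506 -3.033
v -1.525 -0.874 -2.529
v -1.669 -0.459 -2.02
v -1.751 -0.081 -3.24
v -1.895 0.334 -2.731
v -1.26 0.137 -2.834
v -1.121 -0.353 -2.395
v -2.299 -0.187 -2.865
v -2.16 -0.677 -2.426
v -1.847 0.125 -2.146
v -1.573 -0.665 -3.114
v -1.721 -0.882 -2.818
v -1.344 -0.764 -2.807
v -1.943 -0.242 -2.035
v -1.566 -0.125 -2.024
v -1.577 -0.736 -2.212
v -1.854 -0.415 -3.236
v -1.477 -0.298 -3.225
v -2.076 0.224 -2.453
v -1.699 0.342 -2.442
v -1.843 0.196 -3.048
v -1.326 0.226 -2.502
v -1.188 -0.17 -2.987
v -1.47 0.08 -3.109
v -1.555 0.324 -2.809
v -1.243 -0.063 -2.244
v -1.106 -0.458 -2.729
v -1.255 -0.674 -2.433
v -1.339 -0.43 -2.133
v -1.099 -0.08 -2.612
v -2.314 -0.082 -2.531
v -2.177 -0.477 -3.016
v -2.081 -0.11 -3.127
v -2.165 0.134 -2.827
v -2.232 -0.37 -2.273
v -2.094 -0.766 -2.758
v -1.865 -0.864 -2.451
v -1.95 -0.62 -2.151
v -2.321 -0.46 -2.648
v -0.553 -2.728 -1.337
v -0.236 -3.069 -0.762
v 0.05 -1.492 0.013
v -0.267 -1.152 -0.563
v 0.112 -2.96 -1.112
v 0.399 -1.383 -0.338
v 0.15 -2.743 -1.568
v 0.436 -1.166 -0.793
v -0.142 -2.519 -1.916
v 0.145 -0.942 -1.141
v -0.626 -2.393 -1.993
v -0.34 -0.816 -1.218
v -1.076 -2.424 -1.763
v -0.79 -0.847 -0.989
v -1.282 -2.597 -1.334
v -0.995 -1.021 -0.56
v -1.146 -2.832 -0.907
v -0.86 -1.255 -0.132
v -0.733 -3.018 -0.681
v -0.447 -1.442 0.094
v -1.582 1.485 -1.912
v -1.364 -0.19 -0.767
v -1.784 2.544 -0.323
v -1.565 0.87 0.821
v -0.475 1.65 -1.881
v -0.256 -0.024 -0.737
v -0.676 2.71 -0.293
v -0.458 1.035 0.852
f 1 38 17
f 38 12 41
f 17 41 6
f 38 41 17
f 1 17 13
f 17 6 18
f 13 18 2
f 17 18 13
f 1 13 22
f 13 2 23
f 22 23 8
f 13 23 22
f 1 22 34
f 22 8 37
f 34 37 11
f 22 37 34
f 1 34 38
f 34 11 42
f 38 42 12
f 34 42 38
f 2 18 29
f 18 6 32
f 29 32 10
f 18 32 29
f 6 41 19
f 41 12 40
f 19 40 5
f 41 40 19
f 12 42 39
f 42 11 35
f 39 35 3
f 42 35 39
f 11 37 36
f 37 8 24
f 36 24 7
f 37 24 36
f 8 23 28
f 23 2 25
f 28 25 9
f 23 25 28
f 4 30 16
f 30 10 31
f 16 31 5
f 30 31 16
f 4 16 14
f 16 5 15
f 14 15 3
f 16 15 14
f 4 14 21
f 14 3 20
f 21 20 7
f 14 20 21
f 4 21 26
f 21 7 27
f 26 27 9
f 21 27 26
f 4 26 30
f 26 9 33
f 30 33 10
f 26 33 30
f 5 31 19
f 31 10 32
f 19 32 6
f 31 32 19
f 3 15 39
f 15 5 40
f 39 40 12
f 15 40 39
f 7 20 36
f 20 3 35
f 36 35 11
f 20 35 36
f 9 27 28
f 27 7 24
f 28 24 8
f 27 24 28
f 10 33 29
f 33 9 25
f 29 25 2
f 33 25 29
f 44 43 47
f 44 47 45
f 45 47 48
f 45 48 46
f 47 43 49
f 47 49 48
f 48 49 50
f 48 50 46
f 49 43 51
f 49 51 50
f 50 51 52
f 50 52 46
f 51 43 53
f 51 53 52
f 52 53 54
f 52 54 46
f 53 43 55
f 53 55 54
f 54 55 56
f 54 56 46
f 55 43 57
f 55 57 56
f 56 57 58
f 56 58 46
f 57 43 59
f 57 59 58
f 58 59 60
f 58 60 46
f 59 43 61
f 59 61 60
f 60 61 62
f 60 62 46
f 61 43 44
f 61 44 62
f 62 44 45
f 62 45 46
f 64 66 63
f 67 64 63
f 63 66 65
f 65 67 63
f 64 70 66
f 68 64 67
f 68 70 64
f 66 70 65
f 69 67 65
f 65 70 69
f 69 68 67
f 70 68 69



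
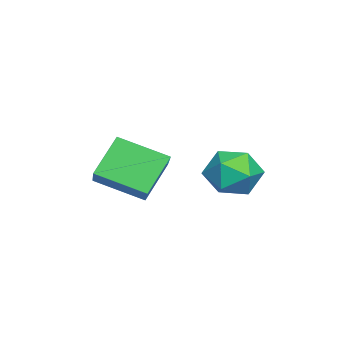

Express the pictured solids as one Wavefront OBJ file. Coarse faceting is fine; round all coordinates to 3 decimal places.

v -1.431 -1.462 0.474
v -1.395 -3.11 1.173
v -0.103 -1.062 1.348
v -0.066 -2.71 2.047
v -0.494 -1.95 -0.727
v -0.457 -3.598 -0.028
v 0.835 -1.55 0.147
v 0.871 -3.198 0.846
v -1.815 1.49 0.261
v -0.849 1.217 0.439
v -2.231 -0.097 0.081
v -1.265 -0.37 0.259
v -1.832 0.021 1.012
v -1.574 1.002 1.123
v -1.506 0.118 -0.603
v -1.248 1.099 -0.492
v -0.658 0.369 -0.095
v -0.859 0.308 0.903
v -2.221 0.812 -0.383
v -2.422 0.751 0.615
f 2 4 1
f 5 2 1
f 1 4 3
f 3 5 1
f 2 8 4
f 6 2 5
f 6 8 2
f 4 8 3
f 7 5 3
f 3 8 7
f 7 6 5
f 8 6 7
f 9 20 14
f 9 14 10
f 9 10 16
f 9 16 19
f 9 19 20
f 10 14 18
f 14 20 13
f 20 19 11
f 19 16 15
f 16 10 17
f 12 18 13
f 12 13 11
f 12 11 15
f 12 15 17
f 12 17 18
f 13 18 14
f 11 13 20
f 15 11 19
f 17 15 16
f 18 17 10



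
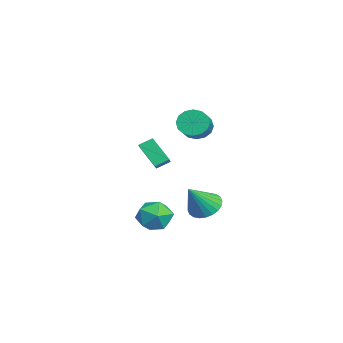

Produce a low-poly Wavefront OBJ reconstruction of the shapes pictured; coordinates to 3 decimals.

v 3.09 0.817 -1.971
v 3.836 0.455 -2.599
v 3.99 -0.177 -0.329
v 3.999 0.806 -2.476
v 4.024 1.158 -2.276
v 3.906 1.459 -2.03
v 3.664 1.661 -1.775
v 3.335 1.735 -1.55
v 2.968 1.67 -1.388
v 2.62 1.474 -1.316
v 2.344 1.178 -1.343
v 2.181 0.827 -1.466
v 2.156 0.475 -1.666
v 2.274 0.175 -1.912
v 2.516 -0.028 -2.167
v 2.845 -0.102 -2.393
v 3.212 -0.036 -2.554
v 3.56 0.16 -2.626
v 3.429 -1.167 -3.046
v 4.542 -1.518 -3.05
v 3.038 -2.422 -1.69
v 4.151 -2.773 -1.694
v 3.875 -1.712 -1.294
v 4.116 -0.936 -2.132
v 3.464 -3.004 -2.608
v 3.705 -2.228 -3.446
v 4.564 -2.653 -2.779
v 4.818 -1.854 -1.967
v 2.762 -2.086 -2.773
v 3.016 -1.287 -1.961
v -4.015 0.943 1.488
v -3.516 1.371 0.761
v -2.047 1.026 1.565
v -2.545 0.597 2.292
v -3.61 1.743 1.093
v -2.141 1.398 1.896
v -3.813 1.901 1.53
v -2.343 1.556 2.334
v -4.069 1.802 1.957
v -2.6 1.456 2.76
v -4.311 1.472 2.258
v -2.842 1.127 3.061
v -4.473 1.001 2.352
v -3.004 0.656 3.156
v -4.513 0.514 2.215
v -3.044 0.169 3.019
v -4.419 0.142 1.884
v -2.95 -0.203 2.687
v -4.217 -0.016 1.446
v -2.747 -0.361 2.25
v -3.96 0.084 1.02
v -2.491 -0.262 1.823
v -3.718 0.413 0.719
v -2.249 0.068 1.522
v -3.556 0.884 0.624
v -2.087 0.539 1.428
v 1.142 -2.605 1.754
v 2.444 -2.754 2.42
v 1.01 -1.817 2.19
v 2.312 -1.966 2.855
v 1.908 -1.754 0.445
v 3.21 -1.903 1.11
v 1.776 -0.966 0.88
v 3.078 -1.115 1.546
f 2 1 4
f 2 4 3
f 4 1 5
f 4 5 3
f 5 1 6
f 5 6 3
f 6 1 7
f 6 7 3
f 7 1 8
f 7 8 3
f 8 1 9
f 8 9 3
f 9 1 10
f 9 10 3
f 10 1 11
f 10 11 3
f 11 1 12
f 11 12 3
f 12 1 13
f 12 13 3
f 13 1 14
f 13 14 3
f 14 1 15
f 14 15 3
f 15 1 16
f 15 16 3
f 16 1 17
f 16 17 3
f 17 1 18
f 17 18 3
f 18 1 2
f 18 2 3
f 19 30 24
f 19 24 20
f 19 20 26
f 19 26 29
f 19 29 30
f 20 24 28
f 24 30 23
f 30 29 21
f 29 26 25
f 26 20 27
f 22 28 23
f 22 23 21
f 22 21 25
f 22 25 27
f 22 27 28
f 23 28 24
f 21 23 30
f 25 21 29
f 27 25 26
f 28 27 20
f 32 31 35
f 32 35 33
f 33 35 36
f 33 36 34
f 35 31 37
f 35 37 36
f 36 37 38
f 36 38 34
f 37 31 39
f 37 39 38
f 38 39 40
f 38 40 34
f 39 31 41
f 39 41 40
f 40 41 42
f 40 42 34
f 41 31 43
f 41 43 42
f 42 43 44
f 42 44 34
f 43 31 45
f 43 45 44
f 44 45 46
f 44 46 34
f 45 31 47
f 45 47 46
f 46 47 48
f 46 48 34
f 47 31 49
f 47 49 48
f 48 49 50
f 48 50 34
f 49 31 51
f 49 51 50
f 50 51 52
f 50 52 34
f 51 31 53
f 51 53 52
f 52 53 54
f 52 54 34
f 53 31 55
f 53 55 54
f 54 55 56
f 54 56 34
f 55 31 32
f 55 32 56
f 56 32 33
f 56 33 34
f 58 60 57
f 61 58 57
f 57 60 59
f 59 61 57
f 58 64 60
f 62 58 61
f 62 64 58
f 60 64 59
f 63 61 59
f 59 64 63
f 63 62 61
f 64 62 63



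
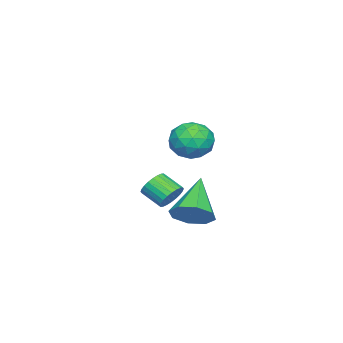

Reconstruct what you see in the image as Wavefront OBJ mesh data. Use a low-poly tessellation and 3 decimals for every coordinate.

v -3.473 -3.477 -2.1
v -2.841 -3.396 -1.786
v -3.016 -4.362 -1.186
v -3.647 -4.443 -1.5
v -3.006 -3.258 -1.611
v -3.181 -4.224 -1.012
v -3.242 -3.154 -1.511
v -3.417 -4.12 -0.912
v -3.513 -3.098 -1.501
v -3.688 -4.064 -0.901
v -3.779 -3.1 -1.581
v -3.953 -4.066 -0.982
v -3.997 -3.16 -1.741
v -4.171 -4.126 -1.142
v -4.136 -3.268 -1.955
v -4.31 -4.234 -1.356
v -4.173 -3.407 -2.191
v -4.348 -4.373 -1.592
v -4.104 -3.558 -2.414
v -4.279 -4.524 -1.814
v -3.939 -3.696 -2.588
v -4.114 -4.662 -1.989
v -3.703 -3.8 -2.688
v -3.878 -4.766 -2.089
v -3.432 -3.856 -2.699
v -3.607 -4.822 -2.099
v -3.167 -3.854 -2.618
v -3.341 -4.82 -2.019
v -2.949 -3.794 -2.458
v -3.123 -4.76 -1.859
v -2.81 -3.686 -2.244
v -2.984 -4.652 -1.645
v -2.772 -3.547 -2.008
v -2.947 -4.513 -1.409
v 0.56 -0.79 -1.152
v 1.069 -0.378 -0.45
v -1.1 -1.13 0.252
v 0.657 0.105 -0.82
v 0.189 0.064 -1.384
v -0.062 -0.478 -1.812
v 0.051 -1.202 -1.853
v 0.463 -1.686 -1.483
v 0.931 -1.644 -0.919
v 1.182 -1.103 -0.491
v 0.668 0.133 3.487
v 1.53 -0.078 3.873
v 0.85 -1.022 2.447
v 1.712 -1.233 2.833
v 0.903 -1.407 3.334
v 0.79 -0.692 3.976
v 1.59 -0.408 2.344
v 1.477 0.307 2.986
v 2.1 -0.412 3.166
v 1.675 -1.029 3.778
v 0.705 -0.071 2.542
v 0.28 -0.688 3.154
v 1.083 0.129 3.771
v 1.297 -1.229 2.549
v 0.821 -1.331 2.843
v 1.328 -1.455 3.07
v 0.648 -0.232 3.832
v 1.155 -0.356 4.059
v 0.786 -1.137 3.742
v 1.225 -0.744 2.261
v 1.732 -0.868 2.488
v 1.052 0.355 3.25
v 1.559 0.231 3.477
v 1.594 0.037 2.578
v 1.924 -0.191 3.582
v 2.031 -0.87 2.971
v 1.96 -0.385 2.684
v 1.893 0.035 3.062
v 1.675 -0.554 3.942
v 1.782 -1.233 3.331
v 1.306 -1.335 3.625
v 1.24 -0.915 4.003
v 2.01 -0.751 3.527
v 0.598 0.133 2.989
v 0.705 -0.546 2.378
v 1.14 -0.185 2.317
v 1.074 0.235 2.695
v 0.349 -0.23 3.349
v 0.456 -0.909 2.738
v 0.487 -1.135 3.258
v 0.42 -0.715 3.636
v 0.37 -0.349 2.793
f 2 1 5
f 2 5 3
f 3 5 6
f 3 6 4
f 5 1 7
f 5 7 6
f 6 7 8
f 6 8 4
f 7 1 9
f 7 9 8
f 8 9 10
f 8 10 4
f 9 1 11
f 9 11 10
f 10 11 12
f 10 12 4
f 11 1 13
f 11 13 12
f 12 13 14
f 12 14 4
f 13 1 15
f 13 15 14
f 14 15 16
f 14 16 4
f 15 1 17
f 15 17 16
f 16 17 18
f 16 18 4
f 17 1 19
f 17 19 18
f 18 19 20
f 18 20 4
f 19 1 21
f 19 21 20
f 20 21 22
f 20 22 4
f 21 1 23
f 21 23 22
f 22 23 24
f 22 24 4
f 23 1 25
f 23 25 24
f 24 25 26
f 24 26 4
f 25 1 27
f 25 27 26
f 26 27 28
f 26 28 4
f 27 1 29
f 27 29 28
f 28 29 30
f 28 30 4
f 29 1 31
f 29 31 30
f 30 31 32
f 30 32 4
f 31 1 33
f 31 33 32
f 32 33 34
f 32 34 4
f 33 1 2
f 33 2 34
f 34 2 3
f 34 3 4
f 36 35 38
f 36 38 37
f 38 35 39
f 38 39 37
f 39 35 40
f 39 40 37
f 40 35 41
f 40 41 37
f 41 35 42
f 41 42 37
f 42 35 43
f 42 43 37
f 43 35 44
f 43 44 37
f 44 35 36
f 44 36 37
f 45 82 61
f 82 56 85
f 61 85 50
f 82 85 61
f 45 61 57
f 61 50 62
f 57 62 46
f 61 62 57
f 45 57 66
f 57 46 67
f 66 67 52
f 57 67 66
f 45 66 78
f 66 52 81
f 78 81 55
f 66 81 78
f 45 78 82
f 78 55 86
f 82 86 56
f 78 86 82
f 46 62 73
f 62 50 76
f 73 76 54
f 62 76 73
f 50 85 63
f 85 56 84
f 63 84 49
f 85 84 63
f 56 86 83
f 86 55 79
f 83 79 47
f 86 79 83
f 55 81 80
f 81 52 68
f 80 68 51
f 81 68 80
f 52 67 72
f 67 46 69
f 72 69 53
f 67 69 72
f 48 74 60
f 74 54 75
f 60 75 49
f 74 75 60
f 48 60 58
f 60 49 59
f 58 59 47
f 60 59 58
f 48 58 65
f 58 47 64
f 65 64 51
f 58 64 65
f 48 65 70
f 65 51 71
f 70 71 53
f 65 71 70
f 48 70 74
f 70 53 77
f 74 77 54
f 70 77 74
f 49 75 63
f 75 54 76
f 63 76 50
f 75 76 63
f 47 59 83
f 59 49 84
f 83 84 56
f 59 84 83
f 51 64 80
f 64 47 79
f 80 79 55
f 64 79 80
f 53 71 72
f 71 51 68
f 72 68 52
f 71 68 72
f 54 77 73
f 77 53 69
f 73 69 46
f 77 69 73



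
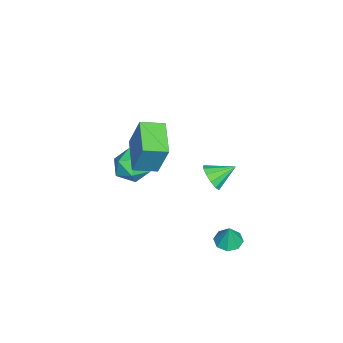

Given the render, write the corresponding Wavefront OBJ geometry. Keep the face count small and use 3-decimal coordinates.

v -1.234 2.044 -0.967
v -0.695 2.549 -1.408
v -1.746 3.196 -0.273
v -1.103 2.524 -1.668
v -1.553 2.348 -1.706
v -1.901 2.074 -1.509
v -2.038 1.791 -1.141
v -1.919 1.588 -0.717
v -1.583 1.53 -0.373
v -1.136 1.635 -0.217
v -0.72 1.869 -0.3
v -0.468 2.159 -0.595
v -0.458 2.413 -1.008
v 1.15 -1.657 3.348
v 1.542 -1.001 5.379
v 0.669 -0.474 3.059
v 1.062 0.183 5.09
v 2.938 -1.063 2.81
v 3.331 -0.406 4.841
v 2.458 0.121 2.521
v 2.85 0.777 4.552
v 1.916 3.601 -2.85
v 2.362 4.198 -3.001
v 2.224 3.699 -1.55
v 1.813 4.354 -2.882
v 1.326 4.068 -2.746
v 1.184 3.509 -2.67
v 1.471 3.004 -2.7
v 2.019 2.849 -2.818
v 2.507 3.134 -2.955
v 2.649 3.693 -3.031
v -2.024 -1.468 -0.488
v -1.036 -1.682 0.006
v -1.624 -2.658 -1.806
v -0.636 -2.872 -1.312
v -1.593 -3.204 -0.823
v -1.84 -2.469 -0.008
v -0.82 -1.871 -1.792
v -1.067 -1.136 -0.977
v -0.292 -1.932 -0.8
v -0.77 -2.756 -0.201
v -1.89 -1.584 -1.599
v -2.368 -2.408 -1
f 2 1 4
f 2 4 3
f 4 1 5
f 4 5 3
f 5 1 6
f 5 6 3
f 6 1 7
f 6 7 3
f 7 1 8
f 7 8 3
f 8 1 9
f 8 9 3
f 9 1 10
f 9 10 3
f 10 1 11
f 10 11 3
f 11 1 12
f 11 12 3
f 12 1 13
f 12 13 3
f 13 1 2
f 13 2 3
f 15 17 14
f 18 15 14
f 14 17 16
f 16 18 14
f 15 21 17
f 19 15 18
f 19 21 15
f 17 21 16
f 20 18 16
f 16 21 20
f 20 19 18
f 21 19 20
f 23 22 25
f 23 25 24
f 25 22 26
f 25 26 24
f 26 22 27
f 26 27 24
f 27 22 28
f 27 28 24
f 28 22 29
f 28 29 24
f 29 22 30
f 29 30 24
f 30 22 31
f 30 31 24
f 31 22 23
f 31 23 24
f 32 43 37
f 32 37 33
f 32 33 39
f 32 39 42
f 32 42 43
f 33 37 41
f 37 43 36
f 43 42 34
f 42 39 38
f 39 33 40
f 35 41 36
f 35 36 34
f 35 34 38
f 35 38 40
f 35 40 41
f 36 41 37
f 34 36 43
f 38 34 42
f 40 38 39
f 41 40 33



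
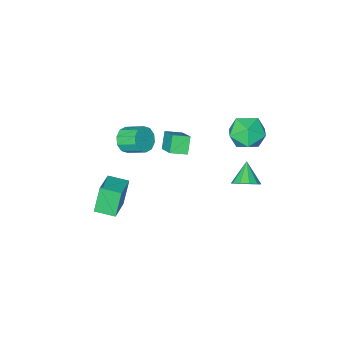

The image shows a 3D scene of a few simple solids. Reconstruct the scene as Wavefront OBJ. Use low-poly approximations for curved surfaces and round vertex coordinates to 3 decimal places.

v -2.224 3.695 -0.379
v -1.659 3.912 0.174
v -2.836 2.845 0.579
v -2.047 4.235 0.213
v -2.503 4.352 0.025
v -2.853 4.218 -0.316
v -2.962 3.885 -0.682
v -2.79 3.479 -0.932
v -2.401 3.156 -0.971
v -1.945 3.039 -0.784
v -1.596 3.173 -0.442
v -1.486 3.506 -0.076
v 2.008 -1.681 1.365
v 2.611 -1.715 1.935
v 2.074 -0.674 2.565
v 1.472 -0.639 1.995
v 2.768 -1.405 1.557
v 2.231 -0.364 2.187
v 2.634 -1.201 1.106
v 2.098 -0.16 1.736
v 2.262 -1.18 0.754
v 1.725 -0.139 1.384
v 1.793 -1.35 0.635
v 1.256 -0.309 1.265
v 1.406 -1.646 0.795
v 0.869 -0.605 1.425
v 1.249 -1.956 1.173
v 0.712 -0.915 1.803
v 1.382 -2.16 1.624
v 0.846 -1.119 2.254
v 1.755 -2.181 1.976
v 1.218 -1.14 2.606
v 2.224 -2.011 2.095
v 1.687 -0.97 2.725
v 0.187 1.081 3.339
v 0.544 2.41 4.303
v 0.682 1.58 2.467
v 1.039 2.909 3.431
v 1.041 0.671 3.589
v 1.398 2 4.553
v 1.536 1.17 2.717
v 1.893 2.499 3.681
v 2.254 -1.769 -4.572
v 1.68 -2.033 -2.94
v 3.492 -0.563 -3.942
v 2.918 -0.826 -2.31
v 3.082 -2.694 -4.43
v 2.508 -2.957 -2.798
v 4.32 -1.487 -3.8
v 3.746 -1.751 -2.168
v -3.656 3.257 3.405
v -3.073 4.164 3.878
v -2.047 2.236 3.382
v -1.464 3.143 3.855
v -2.259 2.556 4.496
v -3.253 3.187 4.51
v -1.867 3.213 2.75
v -2.861 3.844 2.764
v -1.967 4.137 3.473
v -2.21 3.731 4.552
v -2.91 2.669 2.708
v -3.153 2.263 3.787
f 2 1 4
f 2 4 3
f 4 1 5
f 4 5 3
f 5 1 6
f 5 6 3
f 6 1 7
f 6 7 3
f 7 1 8
f 7 8 3
f 8 1 9
f 8 9 3
f 9 1 10
f 9 10 3
f 10 1 11
f 10 11 3
f 11 1 12
f 11 12 3
f 12 1 2
f 12 2 3
f 14 13 17
f 14 17 15
f 15 17 18
f 15 18 16
f 17 13 19
f 17 19 18
f 18 19 20
f 18 20 16
f 19 13 21
f 19 21 20
f 20 21 22
f 20 22 16
f 21 13 23
f 21 23 22
f 22 23 24
f 22 24 16
f 23 13 25
f 23 25 24
f 24 25 26
f 24 26 16
f 25 13 27
f 25 27 26
f 26 27 28
f 26 28 16
f 27 13 29
f 27 29 28
f 28 29 30
f 28 30 16
f 29 13 31
f 29 31 30
f 30 31 32
f 30 32 16
f 31 13 33
f 31 33 32
f 32 33 34
f 32 34 16
f 33 13 14
f 33 14 34
f 34 14 15
f 34 15 16
f 36 38 35
f 39 36 35
f 35 38 37
f 37 39 35
f 36 42 38
f 40 36 39
f 40 42 36
f 38 42 37
f 41 39 37
f 37 42 41
f 41 40 39
f 42 40 41
f 44 46 43
f 47 44 43
f 43 46 45
f 45 47 43
f 44 50 46
f 48 44 47
f 48 50 44
f 46 50 45
f 49 47 45
f 45 50 49
f 49 48 47
f 50 48 49
f 51 62 56
f 51 56 52
f 51 52 58
f 51 58 61
f 51 61 62
f 52 56 60
f 56 62 55
f 62 61 53
f 61 58 57
f 58 52 59
f 54 60 55
f 54 55 53
f 54 53 57
f 54 57 59
f 54 59 60
f 55 60 56
f 53 55 62
f 57 53 61
f 59 57 58
f 60 59 52



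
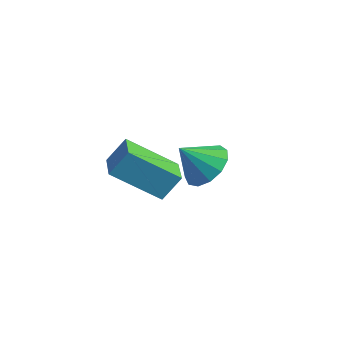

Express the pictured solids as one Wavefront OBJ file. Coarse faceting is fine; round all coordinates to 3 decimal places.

v 0.947 3.293 0.951
v 1.3 3.895 1.58
v 0.373 2.587 1.949
v 0.826 4.085 1.442
v 0.39 4.024 1.148
v 0.13 3.73 0.791
v 0.13 3.298 0.485
v 0.389 2.864 0.327
v 0.825 2.566 0.368
v 1.3 2.499 0.593
v 1.663 2.684 0.932
v 1.798 3.062 1.277
v 1.663 3.514 1.519
v 0.975 -1.188 3.291
v 1.251 -0.603 4.118
v 0.145 -0.459 3.053
v 0.421 0.126 3.88
v 2.219 -0.146 2.14
v 2.495 0.439 2.967
v 1.389 0.583 1.902
v 1.665 1.168 2.729
f 2 1 4
f 2 4 3
f 4 1 5
f 4 5 3
f 5 1 6
f 5 6 3
f 6 1 7
f 6 7 3
f 7 1 8
f 7 8 3
f 8 1 9
f 8 9 3
f 9 1 10
f 9 10 3
f 10 1 11
f 10 11 3
f 11 1 12
f 11 12 3
f 12 1 13
f 12 13 3
f 13 1 2
f 13 2 3
f 15 17 14
f 18 15 14
f 14 17 16
f 16 18 14
f 15 21 17
f 19 15 18
f 19 21 15
f 17 21 16
f 20 18 16
f 16 21 20
f 20 19 18
f 21 19 20



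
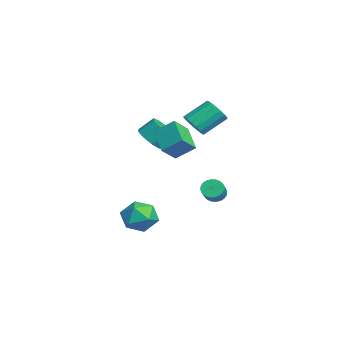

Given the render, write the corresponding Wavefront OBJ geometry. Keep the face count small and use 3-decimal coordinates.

v 2.48 0.76 2.64
v 3.081 -0.08 3.477
v 2.814 1.84 3.484
v 3.414 0.999 4.321
v 4.046 0.981 1.739
v 4.646 0.14 2.576
v 4.379 2.06 2.583
v 4.98 1.22 3.42
v 0.586 0.027 -3.501
v 1.576 0.051 -2.807
v 1.344 -1.451 -4.533
v 2.334 -1.427 -3.839
v 1.28 -1.797 -3.376
v 0.812 -0.883 -2.738
v 2.108 -0.517 -4.602
v 1.64 0.397 -3.964
v 2.517 -0.285 -3.488
v 2.005 -1.077 -2.73
v 0.915 -0.323 -4.61
v 0.403 -1.115 -3.852
v -0.197 3.885 -2.731
v 0.228 3.88 -3.275
v 1.201 3.55 -2.513
v 0.777 3.555 -1.969
v 0.25 4.136 -3.193
v 1.224 3.806 -2.431
v 0.205 4.353 -3.041
v 1.178 4.023 -2.278
v 0.098 4.499 -2.842
v 1.071 4.169 -2.079
v -0.054 4.552 -2.626
v 0.92 4.222 -1.863
v -0.227 4.503 -2.425
v 0.746 4.173 -1.663
v -0.396 4.36 -2.272
v 0.578 4.03 -1.509
v -0.534 4.144 -2.188
v 0.439 3.814 -1.426
v -0.621 3.89 -2.187
v 0.352 3.56 -1.425
v -0.644 3.634 -2.269
v 0.33 3.304 -1.507
v -0.598 3.417 -2.422
v 0.375 3.087 -1.659
v -0.491 3.271 -2.621
v 0.482 2.941 -1.858
v -0.34 3.218 -2.837
v 0.634 2.888 -2.074
v -0.166 3.267 -3.037
v 0.807 2.937 -2.275
v 0.002 3.41 -3.191
v 0.976 3.08 -2.428
v 0.141 3.626 -3.274
v 1.114 3.296 -2.512
v 0.907 2.438 3.037
v 1.6 2.227 3.52
v 1.285 3.631 4.585
v 0.593 3.842 4.103
v 1.754 2.482 3.23
v 1.44 3.886 4.295
v 1.715 2.727 2.895
v 1.401 4.131 3.96
v 1.491 2.906 2.593
v 1.177 4.31 3.658
v 1.133 2.977 2.393
v 0.819 4.381 3.458
v 0.723 2.925 2.341
v 0.409 4.329 3.406
v 0.355 2.762 2.448
v 0.041 4.166 3.513
v 0.114 2.524 2.69
v -0.2 3.928 3.755
v 0.055 2.267 3.012
v -0.26 3.671 4.077
v 0.19 2.048 3.339
v -0.124 3.452 4.405
v 0.49 1.92 3.598
v 0.176 3.323 4.663
v 0.886 1.909 3.728
v 0.571 3.313 4.793
v 1.286 2.02 3.7
v 0.972 3.424 4.765
v -1.119 0.221 1.377
v -0.343 -0.223 1.803
v -0.304 0.656 2.648
v -1.081 1.099 2.223
v -0.13 0.218 1.335
v -0.092 1.097 2.18
v -0.38 0.66 0.887
v -0.342 1.539 1.732
v -0.976 0.897 0.668
v -0.937 1.775 1.514
v -1.639 0.817 0.782
v -1.6 1.695 1.627
v -2.059 0.458 1.174
v -2.02 1.337 2.019
v -2.039 -0.012 1.661
v -2 0.867 2.507
v -1.589 -0.373 2.016
v -1.55 0.506 2.861
v -0.919 -0.456 2.071
v -0.88 0.423 2.917
f 2 4 1
f 5 2 1
f 1 4 3
f 3 5 1
f 2 8 4
f 6 2 5
f 6 8 2
f 4 8 3
f 7 5 3
f 3 8 7
f 7 6 5
f 8 6 7
f 9 20 14
f 9 14 10
f 9 10 16
f 9 16 19
f 9 19 20
f 10 14 18
f 14 20 13
f 20 19 11
f 19 16 15
f 16 10 17
f 12 18 13
f 12 13 11
f 12 11 15
f 12 15 17
f 12 17 18
f 13 18 14
f 11 13 20
f 15 11 19
f 17 15 16
f 18 17 10
f 22 21 25
f 22 25 23
f 23 25 26
f 23 26 24
f 25 21 27
f 25 27 26
f 26 27 28
f 26 28 24
f 27 21 29
f 27 29 28
f 28 29 30
f 28 30 24
f 29 21 31
f 29 31 30
f 30 31 32
f 30 32 24
f 31 21 33
f 31 33 32
f 32 33 34
f 32 34 24
f 33 21 35
f 33 35 34
f 34 35 36
f 34 36 24
f 35 21 37
f 35 37 36
f 36 37 38
f 36 38 24
f 37 21 39
f 37 39 38
f 38 39 40
f 38 40 24
f 39 21 41
f 39 41 40
f 40 41 42
f 40 42 24
f 41 21 43
f 41 43 42
f 42 43 44
f 42 44 24
f 43 21 45
f 43 45 44
f 44 45 46
f 44 46 24
f 45 21 47
f 45 47 46
f 46 47 48
f 46 48 24
f 47 21 49
f 47 49 48
f 48 49 50
f 48 50 24
f 49 21 51
f 49 51 50
f 50 51 52
f 50 52 24
f 51 21 53
f 51 53 52
f 52 53 54
f 52 54 24
f 53 21 22
f 53 22 54
f 54 22 23
f 54 23 24
f 56 55 59
f 56 59 57
f 57 59 60
f 57 60 58
f 59 55 61
f 59 61 60
f 60 61 62
f 60 62 58
f 61 55 63
f 61 63 62
f 62 63 64
f 62 64 58
f 63 55 65
f 63 65 64
f 64 65 66
f 64 66 58
f 65 55 67
f 65 67 66
f 66 67 68
f 66 68 58
f 67 55 69
f 67 69 68
f 68 69 70
f 68 70 58
f 69 55 71
f 69 71 70
f 70 71 72
f 70 72 58
f 71 55 73
f 71 73 72
f 72 73 74
f 72 74 58
f 73 55 75
f 73 75 74
f 74 75 76
f 74 76 58
f 75 55 77
f 75 77 76
f 76 77 78
f 76 78 58
f 77 55 79
f 77 79 78
f 78 79 80
f 78 80 58
f 79 55 81
f 79 81 80
f 80 81 82
f 80 82 58
f 81 55 56
f 81 56 82
f 82 56 57
f 82 57 58
f 84 83 87
f 84 87 85
f 85 87 88
f 85 88 86
f 87 83 89
f 87 89 88
f 88 89 90
f 88 90 86
f 89 83 91
f 89 91 90
f 90 91 92
f 90 92 86
f 91 83 93
f 91 93 92
f 92 93 94
f 92 94 86
f 93 83 95
f 93 95 94
f 94 95 96
f 94 96 86
f 95 83 97
f 95 97 96
f 96 97 98
f 96 98 86
f 97 83 99
f 97 99 98
f 98 99 100
f 98 100 86
f 99 83 101
f 99 101 100
f 100 101 102
f 100 102 86
f 101 83 84
f 101 84 102
f 102 84 85
f 102 85 86



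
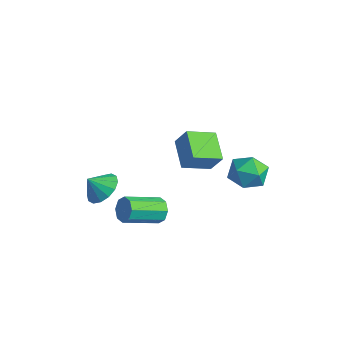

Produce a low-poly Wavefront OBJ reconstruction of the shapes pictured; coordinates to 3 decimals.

v 0.111 -1.435 -3.992
v 0.496 -1.771 -4.594
v 0.094 -3.741 -3.751
v -0.291 -3.405 -3.148
v 0.86 -1.646 -4.128
v 0.458 -3.616 -3.284
v 0.785 -1.397 -3.582
v 0.384 -3.367 -2.739
v 0.315 -1.17 -3.276
v -0.086 -3.14 -2.433
v -0.274 -1.099 -3.389
v -0.676 -3.069 -2.546
v -0.638 -1.224 -3.856
v -1.04 -3.194 -3.012
v -0.564 -1.473 -4.401
v -0.965 -3.443 -3.558
v -0.094 -1.7 -4.707
v -0.495 -3.67 -3.864
v 3.514 -0.796 1.421
v 3.086 -2.283 1.995
v 2.075 -0.112 2.121
v 1.647 -1.599 2.695
v 4.153 -0.561 2.505
v 3.725 -2.048 3.079
v 2.714 0.123 3.205
v 2.286 -1.364 3.779
v 2.048 2.075 -1.136
v 2.9 2.832 -1.334
v 3.16 1.128 0.034
v 4.012 1.885 -0.164
v 3.072 2.213 0.424
v 2.385 2.799 -0.299
v 3.675 1.161 -1.001
v 2.988 1.747 -1.724
v 3.906 2.267 -1.251
v 3.533 2.917 -0.37
v 2.527 1.043 -0.93
v 2.154 1.693 -0.049
v -1.929 -3.551 -2.511
v -1.002 -3.405 -2.018
v -2.291 -4.229 -1.629
v -1.324 -2.998 -1.838
v -1.809 -2.74 -1.839
v -2.325 -2.7 -2.02
v -2.735 -2.887 -2.332
v -2.929 -3.252 -2.693
v -2.856 -3.698 -3.004
v -2.533 -4.104 -3.184
v -2.049 -4.362 -3.183
v -1.533 -4.403 -3.002
v -1.122 -4.215 -2.69
v -0.928 -3.85 -2.33
f 2 1 5
f 2 5 3
f 3 5 6
f 3 6 4
f 5 1 7
f 5 7 6
f 6 7 8
f 6 8 4
f 7 1 9
f 7 9 8
f 8 9 10
f 8 10 4
f 9 1 11
f 9 11 10
f 10 11 12
f 10 12 4
f 11 1 13
f 11 13 12
f 12 13 14
f 12 14 4
f 13 1 15
f 13 15 14
f 14 15 16
f 14 16 4
f 15 1 17
f 15 17 16
f 16 17 18
f 16 18 4
f 17 1 2
f 17 2 18
f 18 2 3
f 18 3 4
f 20 22 19
f 23 20 19
f 19 22 21
f 21 23 19
f 20 26 22
f 24 20 23
f 24 26 20
f 22 26 21
f 25 23 21
f 21 26 25
f 25 24 23
f 26 24 25
f 27 38 32
f 27 32 28
f 27 28 34
f 27 34 37
f 27 37 38
f 28 32 36
f 32 38 31
f 38 37 29
f 37 34 33
f 34 28 35
f 30 36 31
f 30 31 29
f 30 29 33
f 30 33 35
f 30 35 36
f 31 36 32
f 29 31 38
f 33 29 37
f 35 33 34
f 36 35 28
f 40 39 42
f 40 42 41
f 42 39 43
f 42 43 41
f 43 39 44
f 43 44 41
f 44 39 45
f 44 45 41
f 45 39 46
f 45 46 41
f 46 39 47
f 46 47 41
f 47 39 48
f 47 48 41
f 48 39 49
f 48 49 41
f 49 39 50
f 49 50 41
f 50 39 51
f 50 51 41
f 51 39 52
f 51 52 41
f 52 39 40
f 52 40 41



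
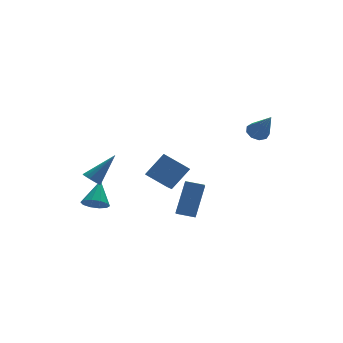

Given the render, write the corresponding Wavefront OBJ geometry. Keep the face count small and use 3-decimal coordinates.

v -2.999 2.808 -3.642
v -2.358 2.828 -4.067
v -2.301 3.832 -2.538
v -2.642 3.18 -4.213
v -3.064 3.39 -4.142
v -3.46 3.377 -3.879
v -3.681 3.147 -3.525
v -3.641 2.787 -3.217
v -3.356 2.435 -3.07
v -2.935 2.225 -3.142
v -2.538 2.238 -3.405
v -2.318 2.468 -3.758
v 3.749 -2.388 2.716
v 4.319 -2.561 2.512
v 3.931 -3.492 4.164
v 4.353 -2.217 2.77
v 4.103 -1.954 3.002
v 3.688 -1.893 3.1
v 3.301 -2.065 3.019
v 3.124 -2.388 2.795
v 3.239 -2.711 2.534
v 3.592 -2.883 2.359
v 4.019 -2.824 2.35
v -2.064 -4.609 1.059
v -2.831 -3.725 1.648
v -1.248 -3.245 0.075
v -2.014 -2.361 0.664
v -1.026 -4.439 2.156
v -1.792 -3.555 2.745
v -0.209 -3.075 1.172
v -0.976 -2.191 1.761
v -3.557 1.756 -1.207
v -3.229 2.054 -1.565
v -2.183 1.944 0.207
v -3.381 2.245 -1.442
v -3.574 2.323 -1.265
v -3.763 2.271 -1.075
v -3.904 2.102 -0.915
v -3.966 1.853 -0.822
v -3.934 1.582 -0.817
v -3.816 1.351 -0.901
v -3.639 1.213 -1.055
v -3.443 1.199 -1.244
v -3.272 1.313 -1.424
v -3.168 1.528 -1.555
v -3.152 1.796 -1.606
v 0.522 0.371 -3.874
v 0.178 -0.348 -3.394
v 1.391 1.139 -2.099
v 1.047 0.42 -1.62
v 1.373 -0.16 -4.06
v 1.029 -0.879 -3.581
v 2.242 0.608 -2.286
v 1.898 -0.111 -1.806
f 2 1 4
f 2 4 3
f 4 1 5
f 4 5 3
f 5 1 6
f 5 6 3
f 6 1 7
f 6 7 3
f 7 1 8
f 7 8 3
f 8 1 9
f 8 9 3
f 9 1 10
f 9 10 3
f 10 1 11
f 10 11 3
f 11 1 12
f 11 12 3
f 12 1 2
f 12 2 3
f 14 13 16
f 14 16 15
f 16 13 17
f 16 17 15
f 17 13 18
f 17 18 15
f 18 13 19
f 18 19 15
f 19 13 20
f 19 20 15
f 20 13 21
f 20 21 15
f 21 13 22
f 21 22 15
f 22 13 23
f 22 23 15
f 23 13 14
f 23 14 15
f 25 27 24
f 28 25 24
f 24 27 26
f 26 28 24
f 25 31 27
f 29 25 28
f 29 31 25
f 27 31 26
f 30 28 26
f 26 31 30
f 30 29 28
f 31 29 30
f 33 32 35
f 33 35 34
f 35 32 36
f 35 36 34
f 36 32 37
f 36 37 34
f 37 32 38
f 37 38 34
f 38 32 39
f 38 39 34
f 39 32 40
f 39 40 34
f 40 32 41
f 40 41 34
f 41 32 42
f 41 42 34
f 42 32 43
f 42 43 34
f 43 32 44
f 43 44 34
f 44 32 45
f 44 45 34
f 45 32 46
f 45 46 34
f 46 32 33
f 46 33 34
f 48 50 47
f 51 48 47
f 47 50 49
f 49 51 47
f 48 54 50
f 52 48 51
f 52 54 48
f 50 54 49
f 53 51 49
f 49 54 53
f 53 52 51
f 54 52 53



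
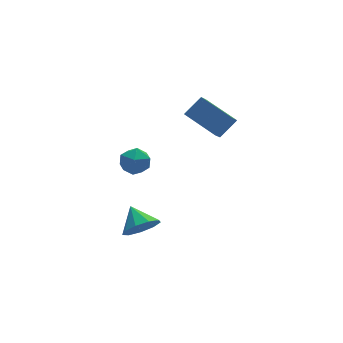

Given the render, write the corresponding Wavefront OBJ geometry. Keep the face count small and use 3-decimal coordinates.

v -0.516 -1.351 -2.345
v 0.231 -0.94 -2.808
v -0.644 -0.249 -1.575
v -0.337 -0.79 -3.116
v -0.989 -0.902 -3.064
v -1.419 -1.224 -2.676
v -1.428 -1.605 -2.132
v -1.009 -1.867 -1.689
v -0.36 -1.887 -1.553
v 0.216 -1.656 -1.787
v 0.449 -1.282 -2.283
v -0.306 -0.133 1.32
v 0.148 -0.321 2.003
v -1.248 -1.039 1.697
v -0.794 -1.227 2.38
v -1.167 -0.476 2.316
v -0.584 0.085 2.083
v -0.516 -1.445 1.617
v 0.067 -0.884 1.384
v 0.019 -1.131 2.186
v -0.384 -0.532 2.619
v -0.716 -0.828 1.081
v -1.119 -0.229 1.514
v 3.12 -1.333 3.084
v 4.029 -1.174 3.912
v 2.215 0.211 3.779
v 3.124 0.371 4.607
v 3.596 -0.771 2.453
v 4.505 -0.611 3.281
v 2.691 0.774 3.148
v 3.6 0.933 3.976
f 2 1 4
f 2 4 3
f 4 1 5
f 4 5 3
f 5 1 6
f 5 6 3
f 6 1 7
f 6 7 3
f 7 1 8
f 7 8 3
f 8 1 9
f 8 9 3
f 9 1 10
f 9 10 3
f 10 1 11
f 10 11 3
f 11 1 2
f 11 2 3
f 12 23 17
f 12 17 13
f 12 13 19
f 12 19 22
f 12 22 23
f 13 17 21
f 17 23 16
f 23 22 14
f 22 19 18
f 19 13 20
f 15 21 16
f 15 16 14
f 15 14 18
f 15 18 20
f 15 20 21
f 16 21 17
f 14 16 23
f 18 14 22
f 20 18 19
f 21 20 13
f 25 27 24
f 28 25 24
f 24 27 26
f 26 28 24
f 25 31 27
f 29 25 28
f 29 31 25
f 27 31 26
f 30 28 26
f 26 31 30
f 30 29 28
f 31 29 30



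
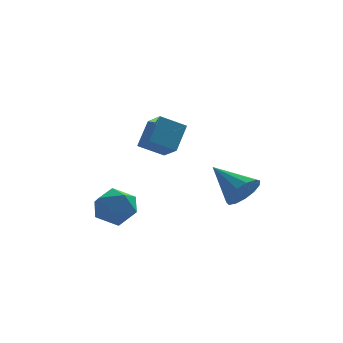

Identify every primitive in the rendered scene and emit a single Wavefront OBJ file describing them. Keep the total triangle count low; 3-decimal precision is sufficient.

v 0.547 -1.11 0.714
v 0.895 -1.95 1.239
v 0.991 -0.359 1.623
v 1.339 -1.199 2.148
v 1.501 -1.041 0.192
v 1.849 -1.881 0.717
v 1.945 -0.29 1.101
v 2.293 -1.13 1.626
v -1.083 -2.937 -1.204
v -0.469 -2.975 -0.571
v -0.331 -3.865 -1.989
v 0.283 -3.903 -1.356
v -0.517 -4.249 -1.216
v -0.982 -3.676 -0.731
v 0.182 -3.164 -1.829
v -0.283 -2.591 -1.344
v 0.313 -3.115 -0.957
v -0.119 -3.786 -0.578
v -0.681 -3.054 -1.982
v -1.113 -3.725 -1.603
v 4.071 -2.893 -0.988
v 4.448 -3.076 -0.331
v 3.129 -1.827 -0.152
v 4.668 -2.74 -0.511
v 4.698 -2.453 -0.842
v 4.529 -2.306 -1.22
v 4.215 -2.345 -1.524
v 3.854 -2.558 -1.659
v 3.563 -2.877 -1.58
v 3.433 -3.201 -1.314
v 3.505 -3.428 -0.944
v 3.757 -3.484 -0.588
v 4.109 -3.353 -0.36
f 2 4 1
f 5 2 1
f 1 4 3
f 3 5 1
f 2 8 4
f 6 2 5
f 6 8 2
f 4 8 3
f 7 5 3
f 3 8 7
f 7 6 5
f 8 6 7
f 9 20 14
f 9 14 10
f 9 10 16
f 9 16 19
f 9 19 20
f 10 14 18
f 14 20 13
f 20 19 11
f 19 16 15
f 16 10 17
f 12 18 13
f 12 13 11
f 12 11 15
f 12 15 17
f 12 17 18
f 13 18 14
f 11 13 20
f 15 11 19
f 17 15 16
f 18 17 10
f 22 21 24
f 22 24 23
f 24 21 25
f 24 25 23
f 25 21 26
f 25 26 23
f 26 21 27
f 26 27 23
f 27 21 28
f 27 28 23
f 28 21 29
f 28 29 23
f 29 21 30
f 29 30 23
f 30 21 31
f 30 31 23
f 31 21 32
f 31 32 23
f 32 21 33
f 32 33 23
f 33 21 22
f 33 22 23



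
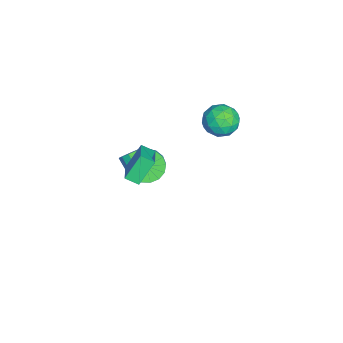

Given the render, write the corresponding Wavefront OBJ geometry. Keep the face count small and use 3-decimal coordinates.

v -0.085 -2.51 -0.921
v 0.552 -2.618 -0.431
v -0.139 -3.237 0.33
v -0.775 -3.13 -0.159
v 0.351 -2.23 -0.298
v -0.34 -2.849 0.464
v 0.012 -1.931 -0.363
v -0.679 -2.551 0.399
v -0.358 -1.817 -0.604
v -1.048 -2.436 0.157
v -0.641 -1.922 -0.947
v -1.331 -2.541 -0.185
v -0.747 -2.214 -1.281
v -1.438 -2.834 -0.519
v -0.643 -2.601 -1.5
v -1.334 -3.22 -0.739
v -0.362 -2.958 -1.536
v -1.052 -3.577 -0.775
v 0.007 -3.174 -1.377
v -0.683 -3.793 -0.615
v 0.347 -3.179 -1.072
v -0.343 -3.798 -0.311
v 0.55 -2.971 -0.72
v -0.14 -3.59 0.042
v 2.864 -2.134 4.443
v 4.354 -1.974 5.083
v 2.946 -1.389 4.064
v 4.437 -1.229 4.704
v 3.523 -2.891 3.096
v 5.014 -2.731 3.736
v 3.606 -2.146 2.717
v 5.096 -1.986 3.357
v -2.524 -2.543 -3.162
v -1.812 -2.238 -3.929
v -0.884 -2.131 -3.024
v -1.596 -2.437 -2.258
v -2.021 -1.789 -3.767
v -1.094 -1.682 -2.863
v -2.346 -1.512 -3.467
v -1.418 -1.405 -2.562
v -2.711 -1.472 -3.097
v -1.784 -1.365 -2.192
v -3.034 -1.677 -2.741
v -2.106 -1.57 -1.837
v -3.24 -2.081 -2.483
v -2.312 -1.974 -1.578
v -3.281 -2.59 -2.38
v -2.354 -2.483 -1.475
v -3.149 -3.089 -2.456
v -2.222 -2.982 -1.552
v -2.874 -3.463 -2.694
v -1.947 -3.356 -1.79
v -2.519 -3.627 -3.039
v -1.591 -3.52 -2.135
v -2.164 -3.542 -3.413
v -1.237 -3.435 -2.508
v -1.893 -3.228 -3.729
v -0.965 -3.121 -2.824
v -1.765 -2.758 -3.915
v -0.838 -2.651 -3.011
v 0.508 2.049 4.71
v 0.867 1.542 3.811
v -1.147 1.978 4.089
v -0.788 1.471 3.19
v -0.766 0.955 4.154
v 0.257 0.999 4.538
v -0.537 2.521 3.362
v 0.486 2.565 3.746
v 0.222 1.833 2.978
v 0.08 0.866 3.467
v -0.36 2.654 4.433
v -0.502 1.687 4.922
v 0.833 1.802 4.315
v -1.113 1.718 3.585
v -1.1 1.415 4.152
v -0.889 1.117 3.623
v 0.474 1.483 4.742
v 0.685 1.185 4.213
v -0.275 0.84 4.415
v -0.965 2.335 3.687
v -0.754 2.037 3.158
v 0.609 2.403 4.277
v 0.82 2.105 3.748
v -0.005 2.68 3.485
v 0.665 1.675 3.297
v -0.308 1.633 2.932
v -0.161 2.25 3.033
v 0.441 2.276 3.259
v 0.581 1.106 3.584
v -0.392 1.064 3.219
v -0.379 0.761 3.786
v 0.222 0.787 4.011
v 0.202 1.277 3.094
v 0.112 2.456 4.681
v -0.861 2.414 4.316
v -0.502 2.733 3.889
v 0.099 2.759 4.114
v 0.028 1.887 4.968
v -0.945 1.845 4.603
v -0.721 1.244 4.641
v -0.119 1.27 4.867
v -0.482 2.243 4.806
f 2 1 5
f 2 5 3
f 3 5 6
f 3 6 4
f 5 1 7
f 5 7 6
f 6 7 8
f 6 8 4
f 7 1 9
f 7 9 8
f 8 9 10
f 8 10 4
f 9 1 11
f 9 11 10
f 10 11 12
f 10 12 4
f 11 1 13
f 11 13 12
f 12 13 14
f 12 14 4
f 13 1 15
f 13 15 14
f 14 15 16
f 14 16 4
f 15 1 17
f 15 17 16
f 16 17 18
f 16 18 4
f 17 1 19
f 17 19 18
f 18 19 20
f 18 20 4
f 19 1 21
f 19 21 20
f 20 21 22
f 20 22 4
f 21 1 23
f 21 23 22
f 22 23 24
f 22 24 4
f 23 1 2
f 23 2 24
f 24 2 3
f 24 3 4
f 26 28 25
f 29 26 25
f 25 28 27
f 27 29 25
f 26 32 28
f 30 26 29
f 30 32 26
f 28 32 27
f 31 29 27
f 27 32 31
f 31 30 29
f 32 30 31
f 34 33 37
f 34 37 35
f 35 37 38
f 35 38 36
f 37 33 39
f 37 39 38
f 38 39 40
f 38 40 36
f 39 33 41
f 39 41 40
f 40 41 42
f 40 42 36
f 41 33 43
f 41 43 42
f 42 43 44
f 42 44 36
f 43 33 45
f 43 45 44
f 44 45 46
f 44 46 36
f 45 33 47
f 45 47 46
f 46 47 48
f 46 48 36
f 47 33 49
f 47 49 48
f 48 49 50
f 48 50 36
f 49 33 51
f 49 51 50
f 50 51 52
f 50 52 36
f 51 33 53
f 51 53 52
f 52 53 54
f 52 54 36
f 53 33 55
f 53 55 54
f 54 55 56
f 54 56 36
f 55 33 57
f 55 57 56
f 56 57 58
f 56 58 36
f 57 33 59
f 57 59 58
f 58 59 60
f 58 60 36
f 59 33 34
f 59 34 60
f 60 34 35
f 60 35 36
f 61 98 77
f 98 72 101
f 77 101 66
f 98 101 77
f 61 77 73
f 77 66 78
f 73 78 62
f 77 78 73
f 61 73 82
f 73 62 83
f 82 83 68
f 73 83 82
f 61 82 94
f 82 68 97
f 94 97 71
f 82 97 94
f 61 94 98
f 94 71 102
f 98 102 72
f 94 102 98
f 62 78 89
f 78 66 92
f 89 92 70
f 78 92 89
f 66 101 79
f 101 72 100
f 79 100 65
f 101 100 79
f 72 102 99
f 102 71 95
f 99 95 63
f 102 95 99
f 71 97 96
f 97 68 84
f 96 84 67
f 97 84 96
f 68 83 88
f 83 62 85
f 88 85 69
f 83 85 88
f 64 90 76
f 90 70 91
f 76 91 65
f 90 91 76
f 64 76 74
f 76 65 75
f 74 75 63
f 76 75 74
f 64 74 81
f 74 63 80
f 81 80 67
f 74 80 81
f 64 81 86
f 81 67 87
f 86 87 69
f 81 87 86
f 64 86 90
f 86 69 93
f 90 93 70
f 86 93 90
f 65 91 79
f 91 70 92
f 79 92 66
f 91 92 79
f 63 75 99
f 75 65 100
f 99 100 72
f 75 100 99
f 67 80 96
f 80 63 95
f 96 95 71
f 80 95 96
f 69 87 88
f 87 67 84
f 88 84 68
f 87 84 88
f 70 93 89
f 93 69 85
f 89 85 62
f 93 85 89

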